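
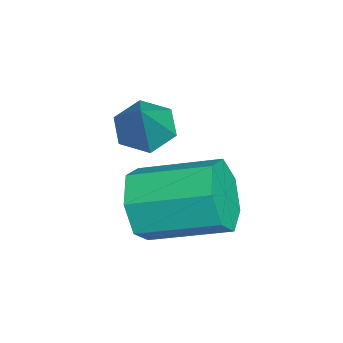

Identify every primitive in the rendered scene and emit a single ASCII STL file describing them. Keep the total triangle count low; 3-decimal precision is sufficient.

solid 
facet normal -0.155 -0.941 -0.300
outer loop
vertex -0.776 1.617 -1.404
vertex -1.278 1.409 -0.493
vertex -1.684 1.767 -1.405
endloop
endfacet
facet normal 0.050 0.297 -0.954
outer loop
vertex -0.776 1.617 -1.404
vertex -1.684 1.767 -1.405
vertex -0.441 3.639 -0.757
endloop
endfacet
facet normal 0.050 0.297 -0.954
outer loop
vertex -0.441 3.639 -0.757
vertex -1.684 1.767 -1.405
vertex -1.348 3.79 -0.758
endloop
endfacet
facet normal 0.156 0.941 0.301
outer loop
vertex -0.441 3.639 -0.757
vertex -1.348 3.79 -0.758
vertex -0.942 3.431 0.153
endloop
endfacet
facet normal -0.156 -0.941 -0.300
outer loop
vertex -1.684 1.767 -1.405
vertex -1.278 1.409 -0.493
vertex -2.285 1.648 -0.719
endloop
endfacet
facet normal -0.741 0.313 -0.595
outer loop
vertex -1.684 1.767 -1.405
vertex -2.285 1.648 -0.719
vertex -1.348 3.79 -0.758
endloop
endfacet
facet normal -0.740 0.313 -0.595
outer loop
vertex -1.348 3.79 -0.758
vertex -2.285 1.648 -0.719
vertex -1.95 3.671 -0.072
endloop
endfacet
facet normal 0.157 0.941 0.301
outer loop
vertex -1.348 3.79 -0.758
vertex -1.95 3.671 -0.072
vertex -0.942 3.431 0.153
endloop
endfacet
facet normal -0.156 -0.941 -0.301
outer loop
vertex -2.285 1.648 -0.719
vertex -1.278 1.409 -0.493
vertex -2.128 1.348 0.136
endloop
endfacet
facet normal -0.973 0.093 0.211
outer loop
vertex -2.285 1.648 -0.719
vertex -2.128 1.348 0.136
vertex -1.95 3.671 -0.072
endloop
endfacet
facet normal -0.973 0.093 0.211
outer loop
vertex -1.95 3.671 -0.072
vertex -2.128 1.348 0.136
vertex -1.793 3.371 0.783
endloop
endfacet
facet normal 0.157 0.941 0.301
outer loop
vertex -1.95 3.671 -0.072
vertex -1.793 3.371 0.783
vertex -0.942 3.431 0.153
endloop
endfacet
facet normal -0.156 -0.941 -0.302
outer loop
vertex -2.128 1.348 0.136
vertex -1.278 1.409 -0.493
vertex -1.331 1.094 0.517
endloop
endfacet
facet normal -0.473 -0.196 0.859
outer loop
vertex -2.128 1.348 0.136
vertex -1.331 1.094 0.517
vertex -1.793 3.371 0.783
endloop
endfacet
facet normal -0.473 -0.196 0.859
outer loop
vertex -1.793 3.371 0.783
vertex -1.331 1.094 0.517
vertex -0.995 3.117 1.164
endloop
endfacet
facet normal 0.156 0.941 0.300
outer loop
vertex -1.793 3.371 0.783
vertex -0.995 3.117 1.164
vertex -0.942 3.431 0.153
endloop
endfacet
facet normal -0.155 -0.941 -0.302
outer loop
vertex -1.331 1.094 0.517
vertex -1.278 1.409 -0.493
vertex -0.493 1.077 0.138
endloop
endfacet
facet normal 0.382 -0.338 0.860
outer loop
vertex -1.331 1.094 0.517
vertex -0.493 1.077 0.138
vertex -0.995 3.117 1.164
endloop
endfacet
facet normal 0.383 -0.338 0.860
outer loop
vertex -0.995 3.117 1.164
vertex -0.493 1.077 0.138
vertex -0.158 3.099 0.784
endloop
endfacet
facet normal 0.157 0.941 0.300
outer loop
vertex -0.995 3.117 1.164
vertex -0.158 3.099 0.784
vertex -0.942 3.431 0.153
endloop
endfacet
facet normal -0.156 -0.941 -0.300
outer loop
vertex -0.493 1.077 0.138
vertex -1.278 1.409 -0.493
vertex -0.246 1.309 -0.717
endloop
endfacet
facet normal 0.951 -0.226 0.213
outer loop
vertex -0.493 1.077 0.138
vertex -0.246 1.309 -0.717
vertex -0.158 3.099 0.784
endloop
endfacet
facet normal 0.951 -0.225 0.213
outer loop
vertex -0.158 3.099 0.784
vertex -0.246 1.309 -0.717
vertex 0.089 3.332 -0.071
endloop
endfacet
facet normal 0.156 0.941 0.301
outer loop
vertex -0.158 3.099 0.784
vertex 0.089 3.332 -0.071
vertex -0.942 3.431 0.153
endloop
endfacet
facet normal -0.156 -0.941 -0.301
outer loop
vertex -0.246 1.309 -0.717
vertex -1.278 1.409 -0.493
vertex -0.776 1.617 -1.404
endloop
endfacet
facet normal 0.803 0.057 -0.594
outer loop
vertex -0.246 1.309 -0.717
vertex -0.776 1.617 -1.404
vertex 0.089 3.332 -0.071
endloop
endfacet
facet normal 0.802 0.057 -0.594
outer loop
vertex 0.089 3.332 -0.071
vertex -0.776 1.617 -1.404
vertex -0.441 3.639 -0.757
endloop
endfacet
facet normal 0.156 0.941 0.301
outer loop
vertex 0.089 3.332 -0.071
vertex -0.441 3.639 -0.757
vertex -0.942 3.431 0.153
endloop
endfacet
facet normal -0.616 0.037 -0.787
outer loop
vertex -2.391 0.885 0.831
vertex -2.789 1.502 1.171
vertex -2.158 1.646 0.684
endloop
endfacet
facet normal 0.910 -0.328 -0.255
outer loop
vertex -2.391 0.885 0.831
vertex -2.158 1.646 0.684
vertex -1.711 1.438 2.549
endloop
endfacet
facet normal -0.616 0.038 -0.787
outer loop
vertex -2.158 1.646 0.684
vertex -2.789 1.502 1.171
vertex -2.556 2.264 1.025
endloop
endfacet
facet normal 0.801 0.586 -0.127
outer loop
vertex -2.158 1.646 0.684
vertex -2.556 2.264 1.025
vertex -1.711 1.438 2.549
endloop
endfacet
facet normal -0.616 0.038 -0.787
outer loop
vertex -2.556 2.264 1.025
vertex -2.789 1.502 1.171
vertex -3.187 2.12 1.512
endloop
endfacet
facet normal 0.120 0.899 0.421
outer loop
vertex -2.556 2.264 1.025
vertex -3.187 2.12 1.512
vertex -1.711 1.438 2.549
endloop
endfacet
facet normal -0.617 0.037 -0.786
outer loop
vertex -3.187 2.12 1.512
vertex -2.789 1.502 1.171
vertex -3.42 1.358 1.659
endloop
endfacet
facet normal -0.452 0.300 0.840
outer loop
vertex -3.187 2.12 1.512
vertex -3.42 1.358 1.659
vertex -1.711 1.438 2.549
endloop
endfacet
facet normal -0.617 0.037 -0.786
outer loop
vertex -3.42 1.358 1.659
vertex -2.789 1.502 1.171
vertex -3.022 0.74 1.318
endloop
endfacet
facet normal -0.342 -0.613 0.712
outer loop
vertex -3.42 1.358 1.659
vertex -3.022 0.74 1.318
vertex -1.711 1.438 2.549
endloop
endfacet
facet normal -0.616 0.036 -0.787
outer loop
vertex -3.022 0.74 1.318
vertex -2.789 1.502 1.171
vertex -2.391 0.885 0.831
endloop
endfacet
facet normal 0.339 -0.926 0.164
outer loop
vertex -3.022 0.74 1.318
vertex -2.391 0.885 0.831
vertex -1.711 1.438 2.549
endloop
endfacet

endsolid


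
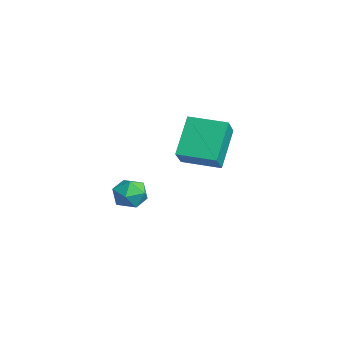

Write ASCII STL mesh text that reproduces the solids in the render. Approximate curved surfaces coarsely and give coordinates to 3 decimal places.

solid 
facet normal -0.326 0.262 0.908
outer loop
vertex -1.814 1.637 -0.102
vertex -2.15 1.056 -0.055
vertex -1.514 1.096 0.162
endloop
endfacet
facet normal 0.312 0.551 0.774
outer loop
vertex -1.814 1.637 -0.102
vertex -1.514 1.096 0.162
vertex -1.175 1.496 -0.259
endloop
endfacet
facet normal 0.255 0.949 0.186
outer loop
vertex -1.814 1.637 -0.102
vertex -1.175 1.496 -0.259
vertex -1.601 1.704 -0.736
endloop
endfacet
facet normal -0.419 0.907 -0.045
outer loop
vertex -1.814 1.637 -0.102
vertex -1.601 1.704 -0.736
vertex -2.204 1.432 -0.61
endloop
endfacet
facet normal -0.778 0.482 0.403
outer loop
vertex -1.814 1.637 -0.102
vertex -2.204 1.432 -0.61
vertex -2.15 1.056 -0.055
endloop
endfacet
facet normal 0.770 0.019 0.638
outer loop
vertex -1.175 1.496 -0.259
vertex -1.514 1.096 0.162
vertex -1.116 0.828 -0.31
endloop
endfacet
facet normal -0.263 -0.448 0.855
outer loop
vertex -1.514 1.096 0.162
vertex -2.15 1.056 -0.055
vertex -1.719 0.556 -0.184
endloop
endfacet
facet normal -0.995 -0.091 0.035
outer loop
vertex -2.15 1.056 -0.055
vertex -2.204 1.432 -0.61
vertex -2.145 0.764 -0.661
endloop
endfacet
facet normal -0.413 0.597 -0.687
outer loop
vertex -2.204 1.432 -0.61
vertex -1.601 1.704 -0.736
vertex -1.806 1.164 -1.082
endloop
endfacet
facet normal 0.677 0.665 -0.315
outer loop
vertex -1.601 1.704 -0.736
vertex -1.175 1.496 -0.259
vertex -1.17 1.204 -0.865
endloop
endfacet
facet normal 0.419 -0.907 0.045
outer loop
vertex -1.506 0.623 -0.818
vertex -1.116 0.828 -0.31
vertex -1.719 0.556 -0.184
endloop
endfacet
facet normal -0.255 -0.949 -0.186
outer loop
vertex -1.506 0.623 -0.818
vertex -1.719 0.556 -0.184
vertex -2.145 0.764 -0.661
endloop
endfacet
facet normal -0.312 -0.551 -0.774
outer loop
vertex -1.506 0.623 -0.818
vertex -2.145 0.764 -0.661
vertex -1.806 1.164 -1.082
endloop
endfacet
facet normal 0.326 -0.262 -0.908
outer loop
vertex -1.506 0.623 -0.818
vertex -1.806 1.164 -1.082
vertex -1.17 1.204 -0.865
endloop
endfacet
facet normal 0.778 -0.482 -0.403
outer loop
vertex -1.506 0.623 -0.818
vertex -1.17 1.204 -0.865
vertex -1.116 0.828 -0.31
endloop
endfacet
facet normal 0.413 -0.597 0.687
outer loop
vertex -1.719 0.556 -0.184
vertex -1.116 0.828 -0.31
vertex -1.514 1.096 0.162
endloop
endfacet
facet normal -0.677 -0.665 0.315
outer loop
vertex -2.145 0.764 -0.661
vertex -1.719 0.556 -0.184
vertex -2.15 1.056 -0.055
endloop
endfacet
facet normal -0.770 -0.019 -0.638
outer loop
vertex -1.806 1.164 -1.082
vertex -2.145 0.764 -0.661
vertex -2.204 1.432 -0.61
endloop
endfacet
facet normal 0.263 0.448 -0.855
outer loop
vertex -1.17 1.204 -0.865
vertex -1.806 1.164 -1.082
vertex -1.601 1.704 -0.736
endloop
endfacet
facet normal 0.995 0.091 -0.035
outer loop
vertex -1.116 0.828 -0.31
vertex -1.17 1.204 -0.865
vertex -1.175 1.496 -0.259
endloop
endfacet
facet normal -0.520 0.408 0.751
outer loop
vertex 1.304 2.158 4.187
vertex 2.01 3.244 4.086
vertex 0.599 2.551 3.485
endloop
endfacet
facet normal -0.543 -0.836 0.077
outer loop
vertex 1.41 1.916 2.314
vertex 1.304 2.158 4.187
vertex 0.599 2.551 3.485
endloop
endfacet
facet normal -0.520 0.407 0.751
outer loop
vertex 0.599 2.551 3.485
vertex 2.01 3.244 4.086
vertex 1.305 3.638 3.384
endloop
endfacet
facet normal -0.659 0.367 -0.656
outer loop
vertex 1.305 3.638 3.384
vertex 1.41 1.916 2.314
vertex 0.599 2.551 3.485
endloop
endfacet
facet normal 0.659 -0.368 0.656
outer loop
vertex 1.304 2.158 4.187
vertex 2.821 2.609 2.915
vertex 2.01 3.244 4.086
endloop
endfacet
facet normal -0.544 -0.836 0.077
outer loop
vertex 2.115 1.522 3.016
vertex 1.304 2.158 4.187
vertex 1.41 1.916 2.314
endloop
endfacet
facet normal 0.659 -0.367 0.656
outer loop
vertex 2.115 1.522 3.016
vertex 2.821 2.609 2.915
vertex 1.304 2.158 4.187
endloop
endfacet
facet normal 0.544 0.836 -0.077
outer loop
vertex 2.01 3.244 4.086
vertex 2.821 2.609 2.915
vertex 1.305 3.638 3.384
endloop
endfacet
facet normal -0.659 0.367 -0.656
outer loop
vertex 2.116 3.002 2.213
vertex 1.41 1.916 2.314
vertex 1.305 3.638 3.384
endloop
endfacet
facet normal 0.543 0.836 -0.078
outer loop
vertex 1.305 3.638 3.384
vertex 2.821 2.609 2.915
vertex 2.116 3.002 2.213
endloop
endfacet
facet normal 0.520 -0.408 -0.751
outer loop
vertex 2.116 3.002 2.213
vertex 2.115 1.522 3.016
vertex 1.41 1.916 2.314
endloop
endfacet
facet normal 0.520 -0.408 -0.751
outer loop
vertex 2.821 2.609 2.915
vertex 2.115 1.522 3.016
vertex 2.116 3.002 2.213
endloop
endfacet

endsolid


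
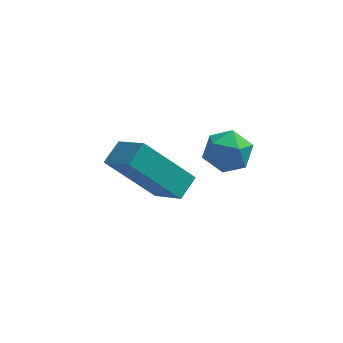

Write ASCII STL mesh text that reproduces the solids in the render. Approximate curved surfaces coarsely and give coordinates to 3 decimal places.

solid 
facet normal -0.571 0.594 -0.566
outer loop
vertex 0.322 4.094 -0.803
vertex 1.848 4.091 -2.345
vertex -0.051 3.386 -1.17
endloop
endfacet
facet normal -0.703 0.002 0.711
outer loop
vertex 0.812 2.489 -0.315
vertex 0.322 4.094 -0.803
vertex -0.051 3.386 -1.17
endloop
endfacet
facet normal -0.571 0.594 -0.567
outer loop
vertex -0.051 3.386 -1.17
vertex 1.848 4.091 -2.345
vertex 1.476 3.383 -2.712
endloop
endfacet
facet normal -0.423 -0.804 -0.417
outer loop
vertex 1.476 3.383 -2.712
vertex 0.812 2.489 -0.315
vertex -0.051 3.386 -1.17
endloop
endfacet
facet normal 0.423 0.804 0.417
outer loop
vertex 0.322 4.094 -0.803
vertex 2.711 3.194 -1.49
vertex 1.848 4.091 -2.345
endloop
endfacet
facet normal -0.704 0.001 0.711
outer loop
vertex 1.184 3.197 0.052
vertex 0.322 4.094 -0.803
vertex 0.812 2.489 -0.315
endloop
endfacet
facet normal 0.423 0.804 0.417
outer loop
vertex 1.184 3.197 0.052
vertex 2.711 3.194 -1.49
vertex 0.322 4.094 -0.803
endloop
endfacet
facet normal 0.703 -0.001 -0.711
outer loop
vertex 1.848 4.091 -2.345
vertex 2.711 3.194 -1.49
vertex 1.476 3.383 -2.712
endloop
endfacet
facet normal -0.423 -0.804 -0.417
outer loop
vertex 2.338 2.486 -1.857
vertex 0.812 2.489 -0.315
vertex 1.476 3.383 -2.712
endloop
endfacet
facet normal 0.703 -0.002 -0.711
outer loop
vertex 1.476 3.383 -2.712
vertex 2.711 3.194 -1.49
vertex 2.338 2.486 -1.857
endloop
endfacet
facet normal 0.571 -0.594 0.567
outer loop
vertex 2.338 2.486 -1.857
vertex 1.184 3.197 0.052
vertex 0.812 2.489 -0.315
endloop
endfacet
facet normal 0.571 -0.594 0.566
outer loop
vertex 2.711 3.194 -1.49
vertex 1.184 3.197 0.052
vertex 2.338 2.486 -1.857
endloop
endfacet
facet normal -0.932 0.020 0.362
outer loop
vertex 3.023 1.359 1.337
vertex 3.307 1.31 2.071
vertex 3.193 2.016 1.739
endloop
endfacet
facet normal -0.889 0.383 -0.251
outer loop
vertex 3.023 1.359 1.337
vertex 3.193 2.016 1.739
vertex 3.384 1.96 0.976
endloop
endfacet
facet normal -0.652 -0.062 -0.756
outer loop
vertex 3.023 1.359 1.337
vertex 3.384 1.96 0.976
vertex 3.617 1.22 0.836
endloop
endfacet
facet normal -0.548 -0.701 -0.455
outer loop
vertex 3.023 1.359 1.337
vertex 3.617 1.22 0.836
vertex 3.569 0.818 1.513
endloop
endfacet
facet normal -0.721 -0.651 0.236
outer loop
vertex 3.023 1.359 1.337
vertex 3.569 0.818 1.513
vertex 3.307 1.31 2.071
endloop
endfacet
facet normal -0.403 0.900 -0.167
outer loop
vertex 3.384 1.96 0.976
vertex 3.193 2.016 1.739
vertex 3.891 2.282 1.487
endloop
endfacet
facet normal -0.474 0.311 0.824
outer loop
vertex 3.193 2.016 1.739
vertex 3.307 1.31 2.071
vertex 3.843 1.88 2.164
endloop
endfacet
facet normal -0.133 -0.774 0.620
outer loop
vertex 3.307 1.31 2.071
vertex 3.569 0.818 1.513
vertex 4.076 1.14 2.024
endloop
endfacet
facet normal 0.146 -0.855 -0.497
outer loop
vertex 3.569 0.818 1.513
vertex 3.617 1.22 0.836
vertex 4.267 1.084 1.261
endloop
endfacet
facet normal -0.020 0.180 -0.984
outer loop
vertex 3.617 1.22 0.836
vertex 3.384 1.96 0.976
vertex 4.153 1.79 0.929
endloop
endfacet
facet normal 0.548 0.701 0.455
outer loop
vertex 4.437 1.741 1.663
vertex 3.891 2.282 1.487
vertex 3.843 1.88 2.164
endloop
endfacet
facet normal 0.652 0.062 0.756
outer loop
vertex 4.437 1.741 1.663
vertex 3.843 1.88 2.164
vertex 4.076 1.14 2.024
endloop
endfacet
facet normal 0.889 -0.383 0.251
outer loop
vertex 4.437 1.741 1.663
vertex 4.076 1.14 2.024
vertex 4.267 1.084 1.261
endloop
endfacet
facet normal 0.932 -0.020 -0.362
outer loop
vertex 4.437 1.741 1.663
vertex 4.267 1.084 1.261
vertex 4.153 1.79 0.929
endloop
endfacet
facet normal 0.721 0.651 -0.236
outer loop
vertex 4.437 1.741 1.663
vertex 4.153 1.79 0.929
vertex 3.891 2.282 1.487
endloop
endfacet
facet normal -0.146 0.855 0.497
outer loop
vertex 3.843 1.88 2.164
vertex 3.891 2.282 1.487
vertex 3.193 2.016 1.739
endloop
endfacet
facet normal 0.020 -0.180 0.984
outer loop
vertex 4.076 1.14 2.024
vertex 3.843 1.88 2.164
vertex 3.307 1.31 2.071
endloop
endfacet
facet normal 0.403 -0.900 0.167
outer loop
vertex 4.267 1.084 1.261
vertex 4.076 1.14 2.024
vertex 3.569 0.818 1.513
endloop
endfacet
facet normal 0.474 -0.311 -0.824
outer loop
vertex 4.153 1.79 0.929
vertex 4.267 1.084 1.261
vertex 3.617 1.22 0.836
endloop
endfacet
facet normal 0.133 0.774 -0.620
outer loop
vertex 3.891 2.282 1.487
vertex 4.153 1.79 0.929
vertex 3.384 1.96 0.976
endloop
endfacet

endsolid


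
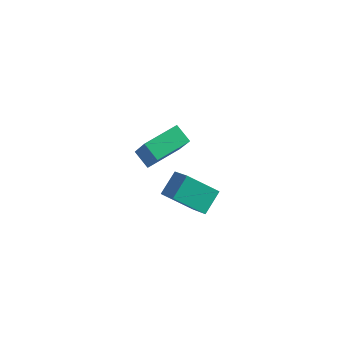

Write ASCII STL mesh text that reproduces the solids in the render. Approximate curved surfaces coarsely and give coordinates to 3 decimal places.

solid 
facet normal -0.600 0.513 -0.614
outer loop
vertex 2.462 -4.215 0.882
vertex 2.641 -3.178 1.574
vertex 3.785 -3.807 -0.07
endloop
endfacet
facet normal -0.141 -0.823 -0.549
outer loop
vertex 4.739 -4.622 0.906
vertex 2.462 -4.215 0.882
vertex 3.785 -3.807 -0.07
endloop
endfacet
facet normal -0.601 0.512 -0.614
outer loop
vertex 3.785 -3.807 -0.07
vertex 2.641 -3.178 1.574
vertex 3.963 -2.769 0.622
endloop
endfacet
facet normal 0.787 0.243 -0.567
outer loop
vertex 3.963 -2.769 0.622
vertex 4.739 -4.622 0.906
vertex 3.785 -3.807 -0.07
endloop
endfacet
facet normal -0.787 -0.242 0.567
outer loop
vertex 2.462 -4.215 0.882
vertex 3.595 -3.993 2.55
vertex 2.641 -3.178 1.574
endloop
endfacet
facet normal -0.141 -0.823 -0.550
outer loop
vertex 3.417 -5.031 1.858
vertex 2.462 -4.215 0.882
vertex 4.739 -4.622 0.906
endloop
endfacet
facet normal -0.787 -0.243 0.567
outer loop
vertex 3.417 -5.031 1.858
vertex 3.595 -3.993 2.55
vertex 2.462 -4.215 0.882
endloop
endfacet
facet normal 0.141 0.823 0.550
outer loop
vertex 2.641 -3.178 1.574
vertex 3.595 -3.993 2.55
vertex 3.963 -2.769 0.622
endloop
endfacet
facet normal 0.787 0.243 -0.567
outer loop
vertex 4.918 -3.585 1.598
vertex 4.739 -4.622 0.906
vertex 3.963 -2.769 0.622
endloop
endfacet
facet normal 0.142 0.823 0.550
outer loop
vertex 3.963 -2.769 0.622
vertex 3.595 -3.993 2.55
vertex 4.918 -3.585 1.598
endloop
endfacet
facet normal 0.600 -0.513 0.613
outer loop
vertex 4.918 -3.585 1.598
vertex 3.417 -5.031 1.858
vertex 4.739 -4.622 0.906
endloop
endfacet
facet normal 0.600 -0.512 0.614
outer loop
vertex 3.595 -3.993 2.55
vertex 3.417 -5.031 1.858
vertex 4.918 -3.585 1.598
endloop
endfacet
facet normal -0.409 0.363 -0.837
outer loop
vertex -1.277 0.807 -2.74
vertex -0.401 2.436 -2.461
vertex -0.454 0.46 -3.292
endloop
endfacet
facet normal -0.468 -0.871 -0.150
outer loop
vertex 0.441 -0.336 -1.459
vertex -1.277 0.807 -2.74
vertex -0.454 0.46 -3.292
endloop
endfacet
facet normal -0.409 0.363 -0.837
outer loop
vertex -0.454 0.46 -3.292
vertex -0.401 2.436 -2.461
vertex 0.421 2.088 -3.014
endloop
endfacet
facet normal 0.783 -0.331 -0.526
outer loop
vertex 0.421 2.088 -3.014
vertex 0.441 -0.336 -1.459
vertex -0.454 0.46 -3.292
endloop
endfacet
facet normal -0.783 0.331 0.526
outer loop
vertex -1.277 0.807 -2.74
vertex 0.494 1.64 -0.628
vertex -0.401 2.436 -2.461
endloop
endfacet
facet normal -0.469 -0.871 -0.149
outer loop
vertex -0.381 0.012 -0.906
vertex -1.277 0.807 -2.74
vertex 0.441 -0.336 -1.459
endloop
endfacet
facet normal -0.783 0.331 0.526
outer loop
vertex -0.381 0.012 -0.906
vertex 0.494 1.64 -0.628
vertex -1.277 0.807 -2.74
endloop
endfacet
facet normal 0.469 0.871 0.149
outer loop
vertex -0.401 2.436 -2.461
vertex 0.494 1.64 -0.628
vertex 0.421 2.088 -3.014
endloop
endfacet
facet normal 0.783 -0.331 -0.526
outer loop
vertex 1.317 1.293 -1.18
vertex 0.441 -0.336 -1.459
vertex 0.421 2.088 -3.014
endloop
endfacet
facet normal 0.467 0.871 0.149
outer loop
vertex 0.421 2.088 -3.014
vertex 0.494 1.64 -0.628
vertex 1.317 1.293 -1.18
endloop
endfacet
facet normal 0.409 -0.363 0.837
outer loop
vertex 1.317 1.293 -1.18
vertex -0.381 0.012 -0.906
vertex 0.441 -0.336 -1.459
endloop
endfacet
facet normal 0.409 -0.363 0.837
outer loop
vertex 0.494 1.64 -0.628
vertex -0.381 0.012 -0.906
vertex 1.317 1.293 -1.18
endloop
endfacet

endsolid


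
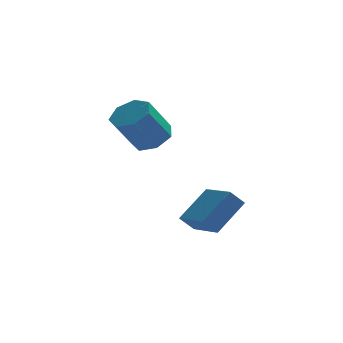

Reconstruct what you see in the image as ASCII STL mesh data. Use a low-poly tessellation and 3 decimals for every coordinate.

solid 
facet normal 0.508 0.306 -0.805
outer loop
vertex 1.255 0.663 2.17
vertex 0.535 0.557 1.675
vertex 0.799 1.273 2.114
endloop
endfacet
facet normal 0.621 0.518 0.588
outer loop
vertex 1.255 0.663 2.17
vertex 0.799 1.273 2.114
vertex 0.365 0.129 3.579
endloop
endfacet
facet normal 0.621 0.518 0.588
outer loop
vertex 0.365 0.129 3.579
vertex 0.799 1.273 2.114
vertex -0.091 0.739 3.523
endloop
endfacet
facet normal -0.508 -0.306 0.806
outer loop
vertex 0.365 0.129 3.579
vertex -0.091 0.739 3.523
vertex -0.355 0.023 3.085
endloop
endfacet
facet normal 0.509 0.306 -0.805
outer loop
vertex 0.799 1.273 2.114
vertex 0.535 0.557 1.675
vertex 0.144 1.344 1.727
endloop
endfacet
facet normal -0.080 0.948 0.309
outer loop
vertex 0.799 1.273 2.114
vertex 0.144 1.344 1.727
vertex -0.091 0.739 3.523
endloop
endfacet
facet normal -0.080 0.948 0.309
outer loop
vertex -0.091 0.739 3.523
vertex 0.144 1.344 1.727
vertex -0.745 0.81 3.136
endloop
endfacet
facet normal -0.509 -0.305 0.805
outer loop
vertex -0.091 0.739 3.523
vertex -0.745 0.81 3.136
vertex -0.355 0.023 3.085
endloop
endfacet
facet normal 0.508 0.306 -0.805
outer loop
vertex 0.144 1.344 1.727
vertex 0.535 0.557 1.675
vertex -0.216 0.822 1.302
endloop
endfacet
facet normal -0.721 0.663 -0.204
outer loop
vertex 0.144 1.344 1.727
vertex -0.216 0.822 1.302
vertex -0.745 0.81 3.136
endloop
endfacet
facet normal -0.720 0.663 -0.203
outer loop
vertex -0.745 0.81 3.136
vertex -0.216 0.822 1.302
vertex -1.106 0.288 2.711
endloop
endfacet
facet normal -0.508 -0.304 0.806
outer loop
vertex -0.745 0.81 3.136
vertex -1.106 0.288 2.711
vertex -0.355 0.023 3.085
endloop
endfacet
facet normal 0.508 0.305 -0.806
outer loop
vertex -0.216 0.822 1.302
vertex 0.535 0.557 1.675
vertex -0.011 0.101 1.158
endloop
endfacet
facet normal -0.818 -0.120 -0.562
outer loop
vertex -0.216 0.822 1.302
vertex -0.011 0.101 1.158
vertex -1.106 0.288 2.711
endloop
endfacet
facet normal -0.818 -0.120 -0.562
outer loop
vertex -1.106 0.288 2.711
vertex -0.011 0.101 1.158
vertex -0.901 -0.433 2.567
endloop
endfacet
facet normal -0.509 -0.305 0.805
outer loop
vertex -1.106 0.288 2.711
vertex -0.901 -0.433 2.567
vertex -0.355 0.023 3.085
endloop
endfacet
facet normal 0.508 0.304 -0.805
outer loop
vertex -0.011 0.101 1.158
vertex 0.535 0.557 1.675
vertex 0.605 -0.277 1.404
endloop
endfacet
facet normal -0.300 -0.814 -0.498
outer loop
vertex -0.011 0.101 1.158
vertex 0.605 -0.277 1.404
vertex -0.901 -0.433 2.567
endloop
endfacet
facet normal -0.300 -0.814 -0.498
outer loop
vertex -0.901 -0.433 2.567
vertex 0.605 -0.277 1.404
vertex -0.285 -0.811 2.813
endloop
endfacet
facet normal -0.509 -0.305 0.805
outer loop
vertex -0.901 -0.433 2.567
vertex -0.285 -0.811 2.813
vertex -0.355 0.023 3.085
endloop
endfacet
facet normal 0.509 0.304 -0.805
outer loop
vertex 0.605 -0.277 1.404
vertex 0.535 0.557 1.675
vertex 1.168 -0.027 1.854
endloop
endfacet
facet normal 0.444 -0.894 -0.059
outer loop
vertex 0.605 -0.277 1.404
vertex 1.168 -0.027 1.854
vertex -0.285 -0.811 2.813
endloop
endfacet
facet normal 0.444 -0.894 -0.059
outer loop
vertex -0.285 -0.811 2.813
vertex 1.168 -0.027 1.854
vertex 0.279 -0.561 3.263
endloop
endfacet
facet normal -0.508 -0.305 0.806
outer loop
vertex -0.285 -0.811 2.813
vertex 0.279 -0.561 3.263
vertex -0.355 0.023 3.085
endloop
endfacet
facet normal 0.509 0.305 -0.805
outer loop
vertex 1.168 -0.027 1.854
vertex 0.535 0.557 1.675
vertex 1.255 0.663 2.17
endloop
endfacet
facet normal 0.854 -0.302 0.424
outer loop
vertex 1.168 -0.027 1.854
vertex 1.255 0.663 2.17
vertex 0.279 -0.561 3.263
endloop
endfacet
facet normal 0.854 -0.301 0.425
outer loop
vertex 0.279 -0.561 3.263
vertex 1.255 0.663 2.17
vertex 0.365 0.129 3.579
endloop
endfacet
facet normal -0.508 -0.306 0.806
outer loop
vertex 0.279 -0.561 3.263
vertex 0.365 0.129 3.579
vertex -0.355 0.023 3.085
endloop
endfacet
facet normal -0.634 -0.432 -0.641
outer loop
vertex 1.966 -2.479 -1.568
vertex 1.331 -0.963 -1.961
vertex 2.527 -2.401 -2.175
endloop
endfacet
facet normal 0.376 -0.897 0.232
outer loop
vertex 3.649 -1.637 -1.039
vertex 1.966 -2.479 -1.568
vertex 2.527 -2.401 -2.175
endloop
endfacet
facet normal -0.634 -0.432 -0.641
outer loop
vertex 2.527 -2.401 -2.175
vertex 1.331 -0.963 -1.961
vertex 1.892 -0.885 -2.568
endloop
endfacet
facet normal 0.676 0.094 -0.731
outer loop
vertex 1.892 -0.885 -2.568
vertex 3.649 -1.637 -1.039
vertex 2.527 -2.401 -2.175
endloop
endfacet
facet normal -0.676 -0.094 0.731
outer loop
vertex 1.966 -2.479 -1.568
vertex 2.453 -0.199 -0.825
vertex 1.331 -0.963 -1.961
endloop
endfacet
facet normal 0.376 -0.897 0.232
outer loop
vertex 3.088 -1.715 -0.432
vertex 1.966 -2.479 -1.568
vertex 3.649 -1.637 -1.039
endloop
endfacet
facet normal -0.676 -0.094 0.731
outer loop
vertex 3.088 -1.715 -0.432
vertex 2.453 -0.199 -0.825
vertex 1.966 -2.479 -1.568
endloop
endfacet
facet normal -0.376 0.897 -0.232
outer loop
vertex 1.331 -0.963 -1.961
vertex 2.453 -0.199 -0.825
vertex 1.892 -0.885 -2.568
endloop
endfacet
facet normal 0.676 0.094 -0.731
outer loop
vertex 3.014 -0.121 -1.432
vertex 3.649 -1.637 -1.039
vertex 1.892 -0.885 -2.568
endloop
endfacet
facet normal -0.376 0.897 -0.232
outer loop
vertex 1.892 -0.885 -2.568
vertex 2.453 -0.199 -0.825
vertex 3.014 -0.121 -1.432
endloop
endfacet
facet normal 0.634 0.432 0.641
outer loop
vertex 3.014 -0.121 -1.432
vertex 3.088 -1.715 -0.432
vertex 3.649 -1.637 -1.039
endloop
endfacet
facet normal 0.634 0.432 0.641
outer loop
vertex 2.453 -0.199 -0.825
vertex 3.088 -1.715 -0.432
vertex 3.014 -0.121 -1.432
endloop
endfacet

endsolid


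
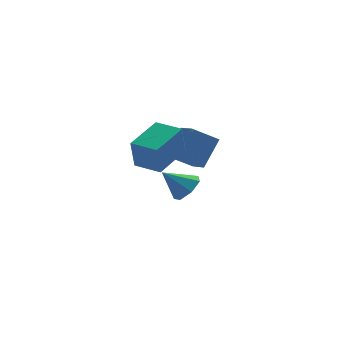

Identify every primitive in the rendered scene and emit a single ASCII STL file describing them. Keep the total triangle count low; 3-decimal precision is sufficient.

solid 
facet normal 0.736 0.042 -0.675
outer loop
vertex 1.959 2.949 -2.321
vertex 1.433 2.494 -2.923
vertex 1.501 3.402 -2.792
endloop
endfacet
facet normal -0.019 0.711 0.702
outer loop
vertex 1.959 2.949 -2.321
vertex 1.501 3.402 -2.792
vertex 0.247 2.426 -1.837
endloop
endfacet
facet normal 0.737 0.042 -0.675
outer loop
vertex 1.501 3.402 -2.792
vertex 1.433 2.494 -2.923
vertex 0.992 3.171 -3.362
endloop
endfacet
facet normal -0.538 0.831 0.143
outer loop
vertex 1.501 3.402 -2.792
vertex 0.992 3.171 -3.362
vertex 0.247 2.426 -1.837
endloop
endfacet
facet normal 0.737 0.043 -0.675
outer loop
vertex 0.992 3.171 -3.362
vertex 1.433 2.494 -2.923
vertex 0.815 2.431 -3.602
endloop
endfacet
facet normal -0.905 0.311 -0.290
outer loop
vertex 0.992 3.171 -3.362
vertex 0.815 2.431 -3.602
vertex 0.247 2.426 -1.837
endloop
endfacet
facet normal 0.737 0.041 -0.675
outer loop
vertex 0.815 2.431 -3.602
vertex 1.433 2.494 -2.923
vertex 1.103 1.737 -3.33
endloop
endfacet
facet normal -0.846 -0.458 -0.273
outer loop
vertex 0.815 2.431 -3.602
vertex 1.103 1.737 -3.33
vertex 0.247 2.426 -1.837
endloop
endfacet
facet normal 0.736 0.042 -0.675
outer loop
vertex 1.103 1.737 -3.33
vertex 1.433 2.494 -2.923
vertex 1.64 1.614 -2.752
endloop
endfacet
facet normal -0.403 -0.897 0.183
outer loop
vertex 1.103 1.737 -3.33
vertex 1.64 1.614 -2.752
vertex 0.247 2.426 -1.837
endloop
endfacet
facet normal 0.736 0.042 -0.675
outer loop
vertex 1.64 1.614 -2.752
vertex 1.433 2.494 -2.923
vertex 2.021 2.153 -2.303
endloop
endfacet
facet normal 0.089 -0.674 0.733
outer loop
vertex 1.64 1.614 -2.752
vertex 2.021 2.153 -2.303
vertex 0.247 2.426 -1.837
endloop
endfacet
facet normal 0.736 0.042 -0.675
outer loop
vertex 2.021 2.153 -2.303
vertex 1.433 2.494 -2.923
vertex 1.959 2.949 -2.321
endloop
endfacet
facet normal 0.260 0.042 0.965
outer loop
vertex 2.021 2.153 -2.303
vertex 1.959 2.949 -2.321
vertex 0.247 2.426 -1.837
endloop
endfacet
facet normal -0.842 0.536 0.067
outer loop
vertex -1.066 -3.485 2.683
vertex 0.022 -1.85 3.268
vertex -0.906 -3.042 1.143
endloop
endfacet
facet normal -0.531 -0.798 -0.285
outer loop
vertex 0.238 -3.77 1.052
vertex -1.066 -3.485 2.683
vertex -0.906 -3.042 1.143
endloop
endfacet
facet normal -0.842 0.536 0.067
outer loop
vertex -0.906 -3.042 1.143
vertex 0.022 -1.85 3.268
vertex 0.182 -1.406 1.728
endloop
endfacet
facet normal 0.099 0.276 -0.956
outer loop
vertex 0.182 -1.406 1.728
vertex 0.238 -3.77 1.052
vertex -0.906 -3.042 1.143
endloop
endfacet
facet normal -0.099 -0.276 0.956
outer loop
vertex -1.066 -3.485 2.683
vertex 1.166 -2.578 3.177
vertex 0.022 -1.85 3.268
endloop
endfacet
facet normal -0.531 -0.798 -0.285
outer loop
vertex 0.078 -4.214 2.592
vertex -1.066 -3.485 2.683
vertex 0.238 -3.77 1.052
endloop
endfacet
facet normal -0.100 -0.276 0.956
outer loop
vertex 0.078 -4.214 2.592
vertex 1.166 -2.578 3.177
vertex -1.066 -3.485 2.683
endloop
endfacet
facet normal 0.531 0.798 0.285
outer loop
vertex 0.022 -1.85 3.268
vertex 1.166 -2.578 3.177
vertex 0.182 -1.406 1.728
endloop
endfacet
facet normal 0.100 0.276 -0.956
outer loop
vertex 1.326 -2.135 1.637
vertex 0.238 -3.77 1.052
vertex 0.182 -1.406 1.728
endloop
endfacet
facet normal 0.531 0.798 0.285
outer loop
vertex 0.182 -1.406 1.728
vertex 1.166 -2.578 3.177
vertex 1.326 -2.135 1.637
endloop
endfacet
facet normal 0.842 -0.536 -0.067
outer loop
vertex 1.326 -2.135 1.637
vertex 0.078 -4.214 2.592
vertex 0.238 -3.77 1.052
endloop
endfacet
facet normal 0.842 -0.536 -0.067
outer loop
vertex 1.166 -2.578 3.177
vertex 0.078 -4.214 2.592
vertex 1.326 -2.135 1.637
endloop
endfacet
facet normal -0.825 -0.185 0.534
outer loop
vertex 1.623 0.216 2.001
vertex 1.128 1.269 1.601
vertex 0.909 -0.653 0.595
endloop
endfacet
facet normal 0.402 -0.856 0.325
outer loop
vertex 2.172 -0.369 -0.221
vertex 1.623 0.216 2.001
vertex 0.909 -0.653 0.595
endloop
endfacet
facet normal -0.825 -0.185 0.534
outer loop
vertex 0.909 -0.653 0.595
vertex 1.128 1.269 1.601
vertex 0.414 0.4 0.196
endloop
endfacet
facet normal -0.396 -0.482 -0.781
outer loop
vertex 0.414 0.4 0.196
vertex 2.172 -0.369 -0.221
vertex 0.909 -0.653 0.595
endloop
endfacet
facet normal 0.396 0.483 0.781
outer loop
vertex 1.623 0.216 2.001
vertex 2.391 1.553 0.785
vertex 1.128 1.269 1.601
endloop
endfacet
facet normal 0.403 -0.856 0.325
outer loop
vertex 2.886 0.5 1.184
vertex 1.623 0.216 2.001
vertex 2.172 -0.369 -0.221
endloop
endfacet
facet normal 0.397 0.482 0.781
outer loop
vertex 2.886 0.5 1.184
vertex 2.391 1.553 0.785
vertex 1.623 0.216 2.001
endloop
endfacet
facet normal -0.402 0.856 -0.325
outer loop
vertex 1.128 1.269 1.601
vertex 2.391 1.553 0.785
vertex 0.414 0.4 0.196
endloop
endfacet
facet normal -0.396 -0.483 -0.781
outer loop
vertex 1.677 0.684 -0.621
vertex 2.172 -0.369 -0.221
vertex 0.414 0.4 0.196
endloop
endfacet
facet normal -0.402 0.856 -0.325
outer loop
vertex 0.414 0.4 0.196
vertex 2.391 1.553 0.785
vertex 1.677 0.684 -0.621
endloop
endfacet
facet normal 0.825 0.185 -0.534
outer loop
vertex 1.677 0.684 -0.621
vertex 2.886 0.5 1.184
vertex 2.172 -0.369 -0.221
endloop
endfacet
facet normal 0.825 0.186 -0.534
outer loop
vertex 2.391 1.553 0.785
vertex 2.886 0.5 1.184
vertex 1.677 0.684 -0.621
endloop
endfacet

endsolid


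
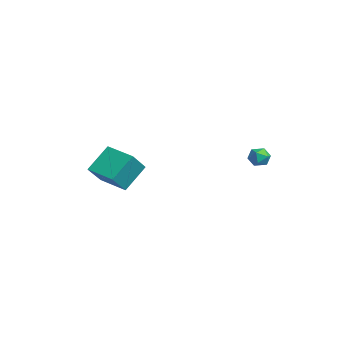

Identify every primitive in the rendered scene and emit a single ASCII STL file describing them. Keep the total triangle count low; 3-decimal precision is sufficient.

solid 
facet normal -0.919 -0.251 0.303
outer loop
vertex 0.135 4.183 2.044
vertex 0.166 3.655 1.7
vertex 0.364 3.653 2.299
endloop
endfacet
facet normal -0.583 0.134 0.801
outer loop
vertex 0.135 4.183 2.044
vertex 0.364 3.653 2.299
vertex 0.647 4.205 2.413
endloop
endfacet
facet normal -0.401 0.760 0.512
outer loop
vertex 0.135 4.183 2.044
vertex 0.647 4.205 2.413
vertex 0.624 4.549 1.884
endloop
endfacet
facet normal -0.625 0.763 -0.166
outer loop
vertex 0.135 4.183 2.044
vertex 0.624 4.549 1.884
vertex 0.326 4.209 1.444
endloop
endfacet
facet normal -0.946 0.137 -0.295
outer loop
vertex 0.135 4.183 2.044
vertex 0.326 4.209 1.444
vertex 0.166 3.655 1.7
endloop
endfacet
facet normal 0.017 -0.211 0.977
outer loop
vertex 0.647 4.205 2.413
vertex 0.364 3.653 2.299
vertex 0.994 3.691 2.296
endloop
endfacet
facet normal -0.528 -0.832 0.172
outer loop
vertex 0.364 3.653 2.299
vertex 0.166 3.655 1.7
vertex 0.696 3.351 1.856
endloop
endfacet
facet normal -0.570 -0.203 -0.796
outer loop
vertex 0.166 3.655 1.7
vertex 0.326 4.209 1.444
vertex 0.673 3.695 1.327
endloop
endfacet
facet normal -0.051 0.807 -0.589
outer loop
vertex 0.326 4.209 1.444
vertex 0.624 4.549 1.884
vertex 0.956 4.247 1.441
endloop
endfacet
facet normal 0.311 0.803 0.509
outer loop
vertex 0.624 4.549 1.884
vertex 0.647 4.205 2.413
vertex 1.154 4.245 2.04
endloop
endfacet
facet normal 0.625 -0.763 0.166
outer loop
vertex 1.185 3.717 1.696
vertex 0.994 3.691 2.296
vertex 0.696 3.351 1.856
endloop
endfacet
facet normal 0.401 -0.760 -0.512
outer loop
vertex 1.185 3.717 1.696
vertex 0.696 3.351 1.856
vertex 0.673 3.695 1.327
endloop
endfacet
facet normal 0.583 -0.134 -0.801
outer loop
vertex 1.185 3.717 1.696
vertex 0.673 3.695 1.327
vertex 0.956 4.247 1.441
endloop
endfacet
facet normal 0.919 0.251 -0.303
outer loop
vertex 1.185 3.717 1.696
vertex 0.956 4.247 1.441
vertex 1.154 4.245 2.04
endloop
endfacet
facet normal 0.946 -0.137 0.295
outer loop
vertex 1.185 3.717 1.696
vertex 1.154 4.245 2.04
vertex 0.994 3.691 2.296
endloop
endfacet
facet normal 0.051 -0.807 0.589
outer loop
vertex 0.696 3.351 1.856
vertex 0.994 3.691 2.296
vertex 0.364 3.653 2.299
endloop
endfacet
facet normal -0.311 -0.803 -0.509
outer loop
vertex 0.673 3.695 1.327
vertex 0.696 3.351 1.856
vertex 0.166 3.655 1.7
endloop
endfacet
facet normal -0.017 0.211 -0.977
outer loop
vertex 0.956 4.247 1.441
vertex 0.673 3.695 1.327
vertex 0.326 4.209 1.444
endloop
endfacet
facet normal 0.528 0.832 -0.172
outer loop
vertex 1.154 4.245 2.04
vertex 0.956 4.247 1.441
vertex 0.624 4.549 1.884
endloop
endfacet
facet normal 0.570 0.203 0.796
outer loop
vertex 0.994 3.691 2.296
vertex 1.154 4.245 2.04
vertex 0.647 4.205 2.413
endloop
endfacet
facet normal -0.512 0.516 -0.687
outer loop
vertex -4.541 -1.691 0.535
vertex -3.188 -0.738 0.243
vertex -4.001 -2.846 -0.736
endloop
endfacet
facet normal -0.805 -0.567 0.173
outer loop
vertex -3.172 -3.682 0.377
vertex -4.541 -1.691 0.535
vertex -4.001 -2.846 -0.736
endloop
endfacet
facet normal -0.511 0.516 -0.687
outer loop
vertex -4.001 -2.846 -0.736
vertex -3.188 -0.738 0.243
vertex -2.648 -1.893 -1.027
endloop
endfacet
facet normal 0.300 -0.642 -0.706
outer loop
vertex -2.648 -1.893 -1.027
vertex -3.172 -3.682 0.377
vertex -4.001 -2.846 -0.736
endloop
endfacet
facet normal -0.300 0.642 0.706
outer loop
vertex -4.541 -1.691 0.535
vertex -2.359 -1.574 1.356
vertex -3.188 -0.738 0.243
endloop
endfacet
facet normal -0.805 -0.567 0.174
outer loop
vertex -3.712 -2.527 1.647
vertex -4.541 -1.691 0.535
vertex -3.172 -3.682 0.377
endloop
endfacet
facet normal -0.300 0.642 0.706
outer loop
vertex -3.712 -2.527 1.647
vertex -2.359 -1.574 1.356
vertex -4.541 -1.691 0.535
endloop
endfacet
facet normal 0.805 0.567 -0.174
outer loop
vertex -3.188 -0.738 0.243
vertex -2.359 -1.574 1.356
vertex -2.648 -1.893 -1.027
endloop
endfacet
facet normal 0.300 -0.642 -0.706
outer loop
vertex -1.819 -2.729 0.085
vertex -3.172 -3.682 0.377
vertex -2.648 -1.893 -1.027
endloop
endfacet
facet normal 0.805 0.567 -0.174
outer loop
vertex -2.648 -1.893 -1.027
vertex -2.359 -1.574 1.356
vertex -1.819 -2.729 0.085
endloop
endfacet
facet normal 0.512 -0.516 0.687
outer loop
vertex -1.819 -2.729 0.085
vertex -3.712 -2.527 1.647
vertex -3.172 -3.682 0.377
endloop
endfacet
facet normal 0.512 -0.517 0.687
outer loop
vertex -2.359 -1.574 1.356
vertex -3.712 -2.527 1.647
vertex -1.819 -2.729 0.085
endloop
endfacet

endsolid


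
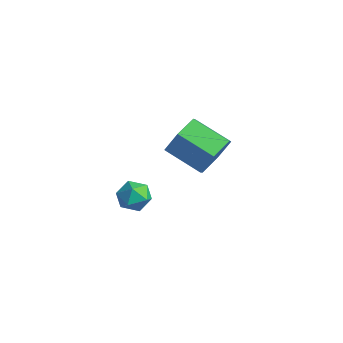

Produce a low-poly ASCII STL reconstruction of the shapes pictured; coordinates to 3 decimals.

solid 
facet normal 0.022 0.993 0.117
outer loop
vertex 0.079 -0.819 -2.891
vertex -0.693 -0.831 -2.647
vertex -0.096 -0.908 -2.105
endloop
endfacet
facet normal 0.667 0.709 0.229
outer loop
vertex 0.079 -0.819 -2.891
vertex -0.096 -0.908 -2.105
vertex 0.491 -1.352 -2.442
endloop
endfacet
facet normal 0.860 0.360 -0.362
outer loop
vertex 0.079 -0.819 -2.891
vertex 0.491 -1.352 -2.442
vertex 0.258 -1.549 -3.192
endloop
endfacet
facet normal 0.335 0.428 -0.839
outer loop
vertex 0.079 -0.819 -2.891
vertex 0.258 -1.549 -3.192
vertex -0.474 -1.226 -3.319
endloop
endfacet
facet normal -0.184 0.820 -0.542
outer loop
vertex 0.079 -0.819 -2.891
vertex -0.474 -1.226 -3.319
vertex -0.693 -0.831 -2.647
endloop
endfacet
facet normal 0.610 0.232 0.758
outer loop
vertex 0.491 -1.352 -2.442
vertex -0.096 -0.908 -2.105
vertex -0.026 -1.694 -1.921
endloop
endfacet
facet normal -0.434 0.692 0.577
outer loop
vertex -0.096 -0.908 -2.105
vertex -0.693 -0.831 -2.647
vertex -0.758 -1.371 -2.048
endloop
endfacet
facet normal -0.768 0.411 -0.492
outer loop
vertex -0.693 -0.831 -2.647
vertex -0.474 -1.226 -3.319
vertex -0.991 -1.568 -2.798
endloop
endfacet
facet normal 0.071 -0.221 -0.973
outer loop
vertex -0.474 -1.226 -3.319
vertex 0.258 -1.549 -3.192
vertex -0.404 -2.012 -3.135
endloop
endfacet
facet normal 0.922 -0.332 -0.199
outer loop
vertex 0.258 -1.549 -3.192
vertex 0.491 -1.352 -2.442
vertex 0.193 -2.089 -2.593
endloop
endfacet
facet normal -0.335 -0.428 0.839
outer loop
vertex -0.579 -2.101 -2.349
vertex -0.026 -1.694 -1.921
vertex -0.758 -1.371 -2.048
endloop
endfacet
facet normal -0.860 -0.360 0.362
outer loop
vertex -0.579 -2.101 -2.349
vertex -0.758 -1.371 -2.048
vertex -0.991 -1.568 -2.798
endloop
endfacet
facet normal -0.667 -0.709 -0.229
outer loop
vertex -0.579 -2.101 -2.349
vertex -0.991 -1.568 -2.798
vertex -0.404 -2.012 -3.135
endloop
endfacet
facet normal -0.022 -0.993 -0.117
outer loop
vertex -0.579 -2.101 -2.349
vertex -0.404 -2.012 -3.135
vertex 0.193 -2.089 -2.593
endloop
endfacet
facet normal 0.184 -0.820 0.542
outer loop
vertex -0.579 -2.101 -2.349
vertex 0.193 -2.089 -2.593
vertex -0.026 -1.694 -1.921
endloop
endfacet
facet normal -0.071 0.221 0.973
outer loop
vertex -0.758 -1.371 -2.048
vertex -0.026 -1.694 -1.921
vertex -0.096 -0.908 -2.105
endloop
endfacet
facet normal -0.922 0.332 0.199
outer loop
vertex -0.991 -1.568 -2.798
vertex -0.758 -1.371 -2.048
vertex -0.693 -0.831 -2.647
endloop
endfacet
facet normal -0.610 -0.232 -0.758
outer loop
vertex -0.404 -2.012 -3.135
vertex -0.991 -1.568 -2.798
vertex -0.474 -1.226 -3.319
endloop
endfacet
facet normal 0.434 -0.692 -0.577
outer loop
vertex 0.193 -2.089 -2.593
vertex -0.404 -2.012 -3.135
vertex 0.258 -1.549 -3.192
endloop
endfacet
facet normal 0.768 -0.411 0.492
outer loop
vertex -0.026 -1.694 -1.921
vertex 0.193 -2.089 -2.593
vertex 0.491 -1.352 -2.442
endloop
endfacet
facet normal 0.822 0.370 -0.432
outer loop
vertex 4.14 -0.887 2.207
vertex 3.543 -0.313 1.562
vertex 3.849 0.083 2.485
endloop
endfacet
facet normal 0.496 -0.098 0.863
outer loop
vertex 4.14 -0.887 2.207
vertex 3.849 0.083 2.485
vertex 2.733 -1.521 2.944
endloop
endfacet
facet normal 0.496 -0.098 0.863
outer loop
vertex 2.733 -1.521 2.944
vertex 3.849 0.083 2.485
vertex 2.442 -0.552 3.222
endloop
endfacet
facet normal -0.823 -0.371 0.430
outer loop
vertex 2.733 -1.521 2.944
vertex 2.442 -0.552 3.222
vertex 2.137 -0.947 2.298
endloop
endfacet
facet normal 0.822 0.370 -0.432
outer loop
vertex 3.849 0.083 2.485
vertex 3.543 -0.313 1.562
vertex 3.252 0.657 1.84
endloop
endfacet
facet normal 0.007 0.750 0.661
outer loop
vertex 3.849 0.083 2.485
vertex 3.252 0.657 1.84
vertex 2.442 -0.552 3.222
endloop
endfacet
facet normal 0.007 0.751 0.661
outer loop
vertex 2.442 -0.552 3.222
vertex 3.252 0.657 1.84
vertex 1.845 0.022 2.576
endloop
endfacet
facet normal -0.823 -0.371 0.430
outer loop
vertex 2.442 -0.552 3.222
vertex 1.845 0.022 2.576
vertex 2.137 -0.947 2.298
endloop
endfacet
facet normal 0.823 0.370 -0.430
outer loop
vertex 3.252 0.657 1.84
vertex 3.543 -0.313 1.562
vertex 2.947 0.261 0.916
endloop
endfacet
facet normal -0.489 0.849 -0.202
outer loop
vertex 3.252 0.657 1.84
vertex 2.947 0.261 0.916
vertex 1.845 0.022 2.576
endloop
endfacet
facet normal -0.488 0.849 -0.202
outer loop
vertex 1.845 0.022 2.576
vertex 2.947 0.261 0.916
vertex 1.54 -0.373 1.653
endloop
endfacet
facet normal -0.822 -0.371 0.431
outer loop
vertex 1.845 0.022 2.576
vertex 1.54 -0.373 1.653
vertex 2.137 -0.947 2.298
endloop
endfacet
facet normal 0.823 0.371 -0.430
outer loop
vertex 2.947 0.261 0.916
vertex 3.543 -0.313 1.562
vertex 3.238 -0.708 0.638
endloop
endfacet
facet normal -0.496 0.098 -0.863
outer loop
vertex 2.947 0.261 0.916
vertex 3.238 -0.708 0.638
vertex 1.54 -0.373 1.653
endloop
endfacet
facet normal -0.496 0.098 -0.863
outer loop
vertex 1.54 -0.373 1.653
vertex 3.238 -0.708 0.638
vertex 1.831 -1.343 1.375
endloop
endfacet
facet normal -0.822 -0.370 0.432
outer loop
vertex 1.54 -0.373 1.653
vertex 1.831 -1.343 1.375
vertex 2.137 -0.947 2.298
endloop
endfacet
facet normal 0.823 0.371 -0.430
outer loop
vertex 3.238 -0.708 0.638
vertex 3.543 -0.313 1.562
vertex 3.835 -1.282 1.284
endloop
endfacet
facet normal -0.007 -0.751 -0.661
outer loop
vertex 3.238 -0.708 0.638
vertex 3.835 -1.282 1.284
vertex 1.831 -1.343 1.375
endloop
endfacet
facet normal -0.007 -0.750 -0.661
outer loop
vertex 1.831 -1.343 1.375
vertex 3.835 -1.282 1.284
vertex 2.428 -1.917 2.02
endloop
endfacet
facet normal -0.822 -0.370 0.432
outer loop
vertex 1.831 -1.343 1.375
vertex 2.428 -1.917 2.02
vertex 2.137 -0.947 2.298
endloop
endfacet
facet normal 0.822 0.371 -0.431
outer loop
vertex 3.835 -1.282 1.284
vertex 3.543 -0.313 1.562
vertex 4.14 -0.887 2.207
endloop
endfacet
facet normal 0.489 -0.849 0.202
outer loop
vertex 3.835 -1.282 1.284
vertex 4.14 -0.887 2.207
vertex 2.428 -1.917 2.02
endloop
endfacet
facet normal 0.489 -0.849 0.202
outer loop
vertex 2.428 -1.917 2.02
vertex 4.14 -0.887 2.207
vertex 2.733 -1.521 2.944
endloop
endfacet
facet normal -0.823 -0.370 0.430
outer loop
vertex 2.428 -1.917 2.02
vertex 2.733 -1.521 2.944
vertex 2.137 -0.947 2.298
endloop
endfacet

endsolid


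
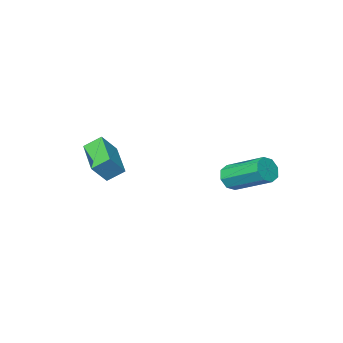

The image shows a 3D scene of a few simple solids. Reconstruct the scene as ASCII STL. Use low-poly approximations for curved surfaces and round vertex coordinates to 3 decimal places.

solid 
facet normal -0.672 0.460 0.581
outer loop
vertex 3.705 -2.32 3.717
vertex 4.415 -0.49 3.09
vertex 2.906 -2.325 2.796
endloop
endfacet
facet normal -0.345 -0.888 0.304
outer loop
vertex 3.585 -2.79 2.21
vertex 3.705 -2.32 3.717
vertex 2.906 -2.325 2.796
endloop
endfacet
facet normal -0.672 0.460 0.580
outer loop
vertex 2.906 -2.325 2.796
vertex 4.415 -0.49 3.09
vertex 3.616 -0.496 2.169
endloop
endfacet
facet normal -0.655 -0.005 -0.755
outer loop
vertex 3.616 -0.496 2.169
vertex 3.585 -2.79 2.21
vertex 2.906 -2.325 2.796
endloop
endfacet
facet normal 0.655 0.005 0.755
outer loop
vertex 3.705 -2.32 3.717
vertex 5.094 -0.955 2.504
vertex 4.415 -0.49 3.09
endloop
endfacet
facet normal -0.344 -0.888 0.304
outer loop
vertex 4.384 -2.784 3.131
vertex 3.705 -2.32 3.717
vertex 3.585 -2.79 2.21
endloop
endfacet
facet normal 0.655 0.005 0.755
outer loop
vertex 4.384 -2.784 3.131
vertex 5.094 -0.955 2.504
vertex 3.705 -2.32 3.717
endloop
endfacet
facet normal 0.345 0.888 -0.305
outer loop
vertex 4.415 -0.49 3.09
vertex 5.094 -0.955 2.504
vertex 3.616 -0.496 2.169
endloop
endfacet
facet normal -0.655 -0.005 -0.755
outer loop
vertex 4.295 -0.96 1.583
vertex 3.585 -2.79 2.21
vertex 3.616 -0.496 2.169
endloop
endfacet
facet normal 0.345 0.888 -0.304
outer loop
vertex 3.616 -0.496 2.169
vertex 5.094 -0.955 2.504
vertex 4.295 -0.96 1.583
endloop
endfacet
facet normal 0.672 -0.460 -0.580
outer loop
vertex 4.295 -0.96 1.583
vertex 4.384 -2.784 3.131
vertex 3.585 -2.79 2.21
endloop
endfacet
facet normal 0.672 -0.460 -0.580
outer loop
vertex 5.094 -0.955 2.504
vertex 4.384 -2.784 3.131
vertex 4.295 -0.96 1.583
endloop
endfacet
facet normal 0.300 -0.843 -0.446
outer loop
vertex 0.46 2.76 1.56
vertex -0.035 2.389 1.929
vertex -0.022 2.729 1.295
endloop
endfacet
facet normal 0.381 0.534 -0.755
outer loop
vertex 0.46 2.76 1.56
vertex -0.022 2.729 1.295
vertex -0.191 4.582 2.522
endloop
endfacet
facet normal 0.382 0.534 -0.754
outer loop
vertex -0.191 4.582 2.522
vertex -0.022 2.729 1.295
vertex -0.672 4.55 2.256
endloop
endfacet
facet normal -0.302 0.844 0.444
outer loop
vertex -0.191 4.582 2.522
vertex -0.672 4.55 2.256
vertex -0.685 4.211 2.891
endloop
endfacet
facet normal 0.302 -0.843 -0.446
outer loop
vertex -0.022 2.729 1.295
vertex -0.035 2.389 1.929
vertex -0.511 2.498 1.401
endloop
endfacet
facet normal -0.349 0.337 -0.875
outer loop
vertex -0.022 2.729 1.295
vertex -0.511 2.498 1.401
vertex -0.672 4.55 2.256
endloop
endfacet
facet normal -0.348 0.337 -0.875
outer loop
vertex -0.672 4.55 2.256
vertex -0.511 2.498 1.401
vertex -1.162 4.32 2.362
endloop
endfacet
facet normal -0.300 0.844 0.444
outer loop
vertex -0.672 4.55 2.256
vertex -1.162 4.32 2.362
vertex -0.685 4.211 2.891
endloop
endfacet
facet normal 0.301 -0.843 -0.445
outer loop
vertex -0.511 2.498 1.401
vertex -0.035 2.389 1.929
vertex -0.721 2.204 1.816
endloop
endfacet
facet normal -0.874 -0.058 -0.483
outer loop
vertex -0.511 2.498 1.401
vertex -0.721 2.204 1.816
vertex -1.162 4.32 2.362
endloop
endfacet
facet normal -0.874 -0.058 -0.482
outer loop
vertex -1.162 4.32 2.362
vertex -0.721 2.204 1.816
vertex -1.372 4.025 2.778
endloop
endfacet
facet normal -0.302 0.843 0.446
outer loop
vertex -1.162 4.32 2.362
vertex -1.372 4.025 2.778
vertex -0.685 4.211 2.891
endloop
endfacet
facet normal 0.301 -0.843 -0.445
outer loop
vertex -0.721 2.204 1.816
vertex -0.035 2.389 1.929
vertex -0.529 2.018 2.298
endloop
endfacet
facet normal -0.888 -0.419 0.192
outer loop
vertex -0.721 2.204 1.816
vertex -0.529 2.018 2.298
vertex -1.372 4.025 2.778
endloop
endfacet
facet normal -0.887 -0.419 0.193
outer loop
vertex -1.372 4.025 2.778
vertex -0.529 2.018 2.298
vertex -1.18 3.84 3.26
endloop
endfacet
facet normal -0.301 0.844 0.444
outer loop
vertex -1.372 4.025 2.778
vertex -1.18 3.84 3.26
vertex -0.685 4.211 2.891
endloop
endfacet
facet normal 0.302 -0.844 -0.444
outer loop
vertex -0.529 2.018 2.298
vertex -0.035 2.389 1.929
vertex -0.048 2.05 2.564
endloop
endfacet
facet normal -0.382 -0.535 0.754
outer loop
vertex -0.529 2.018 2.298
vertex -0.048 2.05 2.564
vertex -1.18 3.84 3.26
endloop
endfacet
facet normal -0.381 -0.534 0.755
outer loop
vertex -1.18 3.84 3.26
vertex -0.048 2.05 2.564
vertex -0.698 3.871 3.525
endloop
endfacet
facet normal -0.300 0.843 0.446
outer loop
vertex -1.18 3.84 3.26
vertex -0.698 3.871 3.525
vertex -0.685 4.211 2.891
endloop
endfacet
facet normal 0.300 -0.844 -0.444
outer loop
vertex -0.048 2.05 2.564
vertex -0.035 2.389 1.929
vertex 0.442 2.28 2.458
endloop
endfacet
facet normal 0.348 -0.338 0.875
outer loop
vertex -0.048 2.05 2.564
vertex 0.442 2.28 2.458
vertex -0.698 3.871 3.525
endloop
endfacet
facet normal 0.349 -0.337 0.875
outer loop
vertex -0.698 3.871 3.525
vertex 0.442 2.28 2.458
vertex -0.209 4.102 3.419
endloop
endfacet
facet normal -0.302 0.843 0.446
outer loop
vertex -0.698 3.871 3.525
vertex -0.209 4.102 3.419
vertex -0.685 4.211 2.891
endloop
endfacet
facet normal 0.302 -0.843 -0.446
outer loop
vertex 0.442 2.28 2.458
vertex -0.035 2.389 1.929
vertex 0.652 2.575 2.042
endloop
endfacet
facet normal 0.874 0.058 0.482
outer loop
vertex 0.442 2.28 2.458
vertex 0.652 2.575 2.042
vertex -0.209 4.102 3.419
endloop
endfacet
facet normal 0.874 0.057 0.483
outer loop
vertex -0.209 4.102 3.419
vertex 0.652 2.575 2.042
vertex 0.001 4.396 3.004
endloop
endfacet
facet normal -0.301 0.843 0.445
outer loop
vertex -0.209 4.102 3.419
vertex 0.001 4.396 3.004
vertex -0.685 4.211 2.891
endloop
endfacet
facet normal 0.301 -0.844 -0.444
outer loop
vertex 0.652 2.575 2.042
vertex -0.035 2.389 1.929
vertex 0.46 2.76 1.56
endloop
endfacet
facet normal 0.887 0.419 -0.193
outer loop
vertex 0.652 2.575 2.042
vertex 0.46 2.76 1.56
vertex 0.001 4.396 3.004
endloop
endfacet
facet normal 0.888 0.419 -0.192
outer loop
vertex 0.001 4.396 3.004
vertex 0.46 2.76 1.56
vertex -0.191 4.582 2.522
endloop
endfacet
facet normal -0.301 0.843 0.445
outer loop
vertex 0.001 4.396 3.004
vertex -0.191 4.582 2.522
vertex -0.685 4.211 2.891
endloop
endfacet

endsolid


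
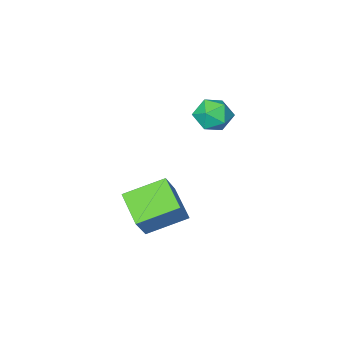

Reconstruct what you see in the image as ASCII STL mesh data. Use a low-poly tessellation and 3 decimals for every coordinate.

solid 
facet normal -0.843 0.380 0.380
outer loop
vertex 1.328 -0.321 -1.699
vertex 1.682 1.31 -2.542
vertex 0.453 -0.857 -3.104
endloop
endfacet
facet normal -0.190 -0.872 0.451
outer loop
vertex 2.258 -1.67 -3.918
vertex 1.328 -0.321 -1.699
vertex 0.453 -0.857 -3.104
endloop
endfacet
facet normal -0.843 0.380 0.380
outer loop
vertex 0.453 -0.857 -3.104
vertex 1.682 1.31 -2.542
vertex 0.807 0.774 -3.947
endloop
endfacet
facet normal -0.503 -0.308 -0.807
outer loop
vertex 0.807 0.774 -3.947
vertex 2.258 -1.67 -3.918
vertex 0.453 -0.857 -3.104
endloop
endfacet
facet normal 0.503 0.308 0.807
outer loop
vertex 1.328 -0.321 -1.699
vertex 3.487 0.497 -3.356
vertex 1.682 1.31 -2.542
endloop
endfacet
facet normal -0.190 -0.872 0.451
outer loop
vertex 3.133 -1.134 -2.513
vertex 1.328 -0.321 -1.699
vertex 2.258 -1.67 -3.918
endloop
endfacet
facet normal 0.503 0.308 0.807
outer loop
vertex 3.133 -1.134 -2.513
vertex 3.487 0.497 -3.356
vertex 1.328 -0.321 -1.699
endloop
endfacet
facet normal 0.190 0.872 -0.451
outer loop
vertex 1.682 1.31 -2.542
vertex 3.487 0.497 -3.356
vertex 0.807 0.774 -3.947
endloop
endfacet
facet normal -0.503 -0.308 -0.807
outer loop
vertex 2.612 -0.039 -4.761
vertex 2.258 -1.67 -3.918
vertex 0.807 0.774 -3.947
endloop
endfacet
facet normal 0.190 0.872 -0.451
outer loop
vertex 0.807 0.774 -3.947
vertex 3.487 0.497 -3.356
vertex 2.612 -0.039 -4.761
endloop
endfacet
facet normal 0.843 -0.380 -0.380
outer loop
vertex 2.612 -0.039 -4.761
vertex 3.133 -1.134 -2.513
vertex 2.258 -1.67 -3.918
endloop
endfacet
facet normal 0.843 -0.380 -0.380
outer loop
vertex 3.487 0.497 -3.356
vertex 3.133 -1.134 -2.513
vertex 2.612 -0.039 -4.761
endloop
endfacet
facet normal -0.294 -0.773 0.562
outer loop
vertex -1.703 -0.271 2.282
vertex -1.033 -0.856 1.828
vertex -0.78 -0.353 2.653
endloop
endfacet
facet normal -0.380 -0.157 0.911
outer loop
vertex -1.703 -0.271 2.282
vertex -0.78 -0.353 2.653
vertex -1.228 0.539 2.62
endloop
endfacet
facet normal -0.812 0.258 0.523
outer loop
vertex -1.703 -0.271 2.282
vertex -1.228 0.539 2.62
vertex -1.758 0.587 1.774
endloop
endfacet
facet normal -0.993 -0.102 -0.065
outer loop
vertex -1.703 -0.271 2.282
vertex -1.758 0.587 1.774
vertex -1.637 -0.275 1.285
endloop
endfacet
facet normal -0.673 -0.738 -0.042
outer loop
vertex -1.703 -0.271 2.282
vertex -1.637 -0.275 1.285
vertex -1.033 -0.856 1.828
endloop
endfacet
facet normal 0.256 0.164 0.953
outer loop
vertex -1.228 0.539 2.62
vertex -0.78 -0.353 2.653
vertex -0.263 0.455 2.375
endloop
endfacet
facet normal 0.395 -0.833 0.387
outer loop
vertex -0.78 -0.353 2.653
vertex -1.033 -0.856 1.828
vertex -0.142 -0.407 1.886
endloop
endfacet
facet normal -0.217 -0.778 -0.590
outer loop
vertex -1.033 -0.856 1.828
vertex -1.637 -0.275 1.285
vertex -0.672 -0.359 1.04
endloop
endfacet
facet normal -0.735 0.254 -0.629
outer loop
vertex -1.637 -0.275 1.285
vertex -1.758 0.587 1.774
vertex -1.12 0.533 1.007
endloop
endfacet
facet normal -0.442 0.836 0.325
outer loop
vertex -1.758 0.587 1.774
vertex -1.228 0.539 2.62
vertex -0.867 1.036 1.832
endloop
endfacet
facet normal 0.993 0.102 0.065
outer loop
vertex -0.197 0.451 1.378
vertex -0.263 0.455 2.375
vertex -0.142 -0.407 1.886
endloop
endfacet
facet normal 0.812 -0.258 -0.523
outer loop
vertex -0.197 0.451 1.378
vertex -0.142 -0.407 1.886
vertex -0.672 -0.359 1.04
endloop
endfacet
facet normal 0.380 0.157 -0.911
outer loop
vertex -0.197 0.451 1.378
vertex -0.672 -0.359 1.04
vertex -1.12 0.533 1.007
endloop
endfacet
facet normal 0.294 0.773 -0.562
outer loop
vertex -0.197 0.451 1.378
vertex -1.12 0.533 1.007
vertex -0.867 1.036 1.832
endloop
endfacet
facet normal 0.673 0.738 0.042
outer loop
vertex -0.197 0.451 1.378
vertex -0.867 1.036 1.832
vertex -0.263 0.455 2.375
endloop
endfacet
facet normal 0.735 -0.254 0.629
outer loop
vertex -0.142 -0.407 1.886
vertex -0.263 0.455 2.375
vertex -0.78 -0.353 2.653
endloop
endfacet
facet normal 0.442 -0.836 -0.325
outer loop
vertex -0.672 -0.359 1.04
vertex -0.142 -0.407 1.886
vertex -1.033 -0.856 1.828
endloop
endfacet
facet normal -0.256 -0.164 -0.953
outer loop
vertex -1.12 0.533 1.007
vertex -0.672 -0.359 1.04
vertex -1.637 -0.275 1.285
endloop
endfacet
facet normal -0.395 0.833 -0.387
outer loop
vertex -0.867 1.036 1.832
vertex -1.12 0.533 1.007
vertex -1.758 0.587 1.774
endloop
endfacet
facet normal 0.217 0.778 0.590
outer loop
vertex -0.263 0.455 2.375
vertex -0.867 1.036 1.832
vertex -1.228 0.539 2.62
endloop
endfacet

endsolid


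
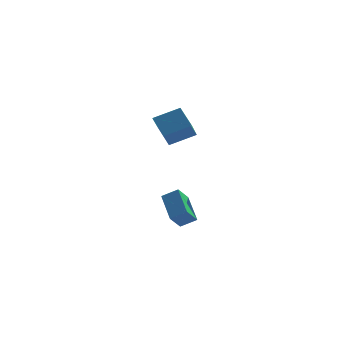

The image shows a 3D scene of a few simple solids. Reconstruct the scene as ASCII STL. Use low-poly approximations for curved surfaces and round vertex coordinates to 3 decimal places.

solid 
facet normal -0.871 -0.277 -0.407
outer loop
vertex -0.847 -3.284 2.815
vertex -0.778 -2.035 1.818
vertex -0.19 -4.035 1.92
endloop
endfacet
facet normal -0.043 -0.781 0.624
outer loop
vertex 1.098 -3.625 2.522
vertex -0.847 -3.284 2.815
vertex -0.19 -4.035 1.92
endloop
endfacet
facet normal -0.871 -0.277 -0.407
outer loop
vertex -0.19 -4.035 1.92
vertex -0.778 -2.035 1.818
vertex -0.121 -2.786 0.923
endloop
endfacet
facet normal 0.490 -0.560 -0.668
outer loop
vertex -0.121 -2.786 0.923
vertex 1.098 -3.625 2.522
vertex -0.19 -4.035 1.92
endloop
endfacet
facet normal -0.490 0.560 0.668
outer loop
vertex -0.847 -3.284 2.815
vertex 0.51 -1.625 2.42
vertex -0.778 -2.035 1.818
endloop
endfacet
facet normal -0.043 -0.781 0.624
outer loop
vertex 0.441 -2.874 3.417
vertex -0.847 -3.284 2.815
vertex 1.098 -3.625 2.522
endloop
endfacet
facet normal -0.490 0.560 0.668
outer loop
vertex 0.441 -2.874 3.417
vertex 0.51 -1.625 2.42
vertex -0.847 -3.284 2.815
endloop
endfacet
facet normal 0.043 0.781 -0.624
outer loop
vertex -0.778 -2.035 1.818
vertex 0.51 -1.625 2.42
vertex -0.121 -2.786 0.923
endloop
endfacet
facet normal 0.490 -0.560 -0.668
outer loop
vertex 1.167 -2.376 1.525
vertex 1.098 -3.625 2.522
vertex -0.121 -2.786 0.923
endloop
endfacet
facet normal 0.043 0.781 -0.624
outer loop
vertex -0.121 -2.786 0.923
vertex 0.51 -1.625 2.42
vertex 1.167 -2.376 1.525
endloop
endfacet
facet normal 0.871 0.277 0.407
outer loop
vertex 1.167 -2.376 1.525
vertex 0.441 -2.874 3.417
vertex 1.098 -3.625 2.522
endloop
endfacet
facet normal 0.871 0.277 0.407
outer loop
vertex 0.51 -1.625 2.42
vertex 0.441 -2.874 3.417
vertex 1.167 -2.376 1.525
endloop
endfacet
facet normal -0.362 -0.620 0.696
outer loop
vertex 0.144 -1.474 -2.518
vertex -0.686 -1.528 -2.998
vertex 0.781 -2.907 -3.463
endloop
endfacet
facet normal 0.865 0.055 0.499
outer loop
vertex 1.186 -2.212 -4.242
vertex 0.144 -1.474 -2.518
vertex 0.781 -2.907 -3.463
endloop
endfacet
facet normal -0.362 -0.620 0.696
outer loop
vertex 0.781 -2.907 -3.463
vertex -0.686 -1.528 -2.998
vertex -0.049 -2.96 -3.942
endloop
endfacet
facet normal 0.348 -0.782 -0.517
outer loop
vertex -0.049 -2.96 -3.942
vertex 1.186 -2.212 -4.242
vertex 0.781 -2.907 -3.463
endloop
endfacet
facet normal -0.349 0.782 0.516
outer loop
vertex 0.144 -1.474 -2.518
vertex -0.281 -0.833 -3.777
vertex -0.686 -1.528 -2.998
endloop
endfacet
facet normal 0.865 0.056 0.499
outer loop
vertex 0.549 -0.78 -3.298
vertex 0.144 -1.474 -2.518
vertex 1.186 -2.212 -4.242
endloop
endfacet
facet normal -0.348 0.783 0.516
outer loop
vertex 0.549 -0.78 -3.298
vertex -0.281 -0.833 -3.777
vertex 0.144 -1.474 -2.518
endloop
endfacet
facet normal -0.865 -0.056 -0.499
outer loop
vertex -0.686 -1.528 -2.998
vertex -0.281 -0.833 -3.777
vertex -0.049 -2.96 -3.942
endloop
endfacet
facet normal 0.349 -0.783 -0.515
outer loop
vertex 0.356 -2.266 -4.722
vertex 1.186 -2.212 -4.242
vertex -0.049 -2.96 -3.942
endloop
endfacet
facet normal -0.865 -0.056 -0.499
outer loop
vertex -0.049 -2.96 -3.942
vertex -0.281 -0.833 -3.777
vertex 0.356 -2.266 -4.722
endloop
endfacet
facet normal 0.362 0.620 -0.696
outer loop
vertex 0.356 -2.266 -4.722
vertex 0.549 -0.78 -3.298
vertex 1.186 -2.212 -4.242
endloop
endfacet
facet normal 0.362 0.620 -0.696
outer loop
vertex -0.281 -0.833 -3.777
vertex 0.549 -0.78 -3.298
vertex 0.356 -2.266 -4.722
endloop
endfacet

endsolid


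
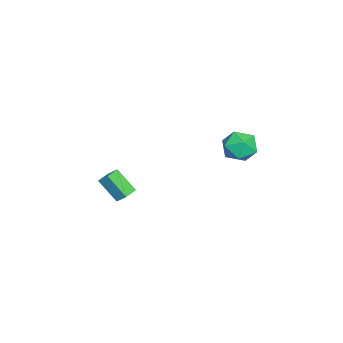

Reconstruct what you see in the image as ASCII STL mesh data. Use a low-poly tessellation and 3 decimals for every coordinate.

solid 
facet normal -0.636 0.093 0.766
outer loop
vertex -2.738 4.596 3.403
vertex -3.357 3.766 2.99
vertex -2.531 3.543 3.703
endloop
endfacet
facet normal 0.025 0.278 0.960
outer loop
vertex -2.738 4.596 3.403
vertex -2.531 3.543 3.703
vertex -1.687 4.236 3.48
endloop
endfacet
facet normal 0.239 0.811 0.534
outer loop
vertex -2.738 4.596 3.403
vertex -1.687 4.236 3.48
vertex -1.992 4.887 2.628
endloop
endfacet
facet normal -0.291 0.954 0.078
outer loop
vertex -2.738 4.596 3.403
vertex -1.992 4.887 2.628
vertex -3.025 4.597 2.325
endloop
endfacet
facet normal -0.831 0.510 0.222
outer loop
vertex -2.738 4.596 3.403
vertex -3.025 4.597 2.325
vertex -3.357 3.766 2.99
endloop
endfacet
facet normal 0.453 -0.280 0.846
outer loop
vertex -1.687 4.236 3.48
vertex -2.531 3.543 3.703
vertex -1.655 3.183 3.115
endloop
endfacet
facet normal -0.616 -0.581 0.532
outer loop
vertex -2.531 3.543 3.703
vertex -3.357 3.766 2.99
vertex -2.688 2.893 2.812
endloop
endfacet
facet normal -0.932 0.093 -0.349
outer loop
vertex -3.357 3.766 2.99
vertex -3.025 4.597 2.325
vertex -2.993 3.544 1.96
endloop
endfacet
facet normal -0.057 0.811 -0.582
outer loop
vertex -3.025 4.597 2.325
vertex -1.992 4.887 2.628
vertex -2.149 4.237 1.737
endloop
endfacet
facet normal 0.799 0.580 0.157
outer loop
vertex -1.992 4.887 2.628
vertex -1.687 4.236 3.48
vertex -1.323 4.014 2.45
endloop
endfacet
facet normal 0.291 -0.954 -0.078
outer loop
vertex -1.942 3.184 2.037
vertex -1.655 3.183 3.115
vertex -2.688 2.893 2.812
endloop
endfacet
facet normal -0.239 -0.811 -0.534
outer loop
vertex -1.942 3.184 2.037
vertex -2.688 2.893 2.812
vertex -2.993 3.544 1.96
endloop
endfacet
facet normal -0.025 -0.278 -0.960
outer loop
vertex -1.942 3.184 2.037
vertex -2.993 3.544 1.96
vertex -2.149 4.237 1.737
endloop
endfacet
facet normal 0.636 -0.093 -0.766
outer loop
vertex -1.942 3.184 2.037
vertex -2.149 4.237 1.737
vertex -1.323 4.014 2.45
endloop
endfacet
facet normal 0.831 -0.510 -0.222
outer loop
vertex -1.942 3.184 2.037
vertex -1.323 4.014 2.45
vertex -1.655 3.183 3.115
endloop
endfacet
facet normal 0.057 -0.811 0.582
outer loop
vertex -2.688 2.893 2.812
vertex -1.655 3.183 3.115
vertex -2.531 3.543 3.703
endloop
endfacet
facet normal -0.799 -0.580 -0.157
outer loop
vertex -2.993 3.544 1.96
vertex -2.688 2.893 2.812
vertex -3.357 3.766 2.99
endloop
endfacet
facet normal -0.453 0.280 -0.846
outer loop
vertex -2.149 4.237 1.737
vertex -2.993 3.544 1.96
vertex -3.025 4.597 2.325
endloop
endfacet
facet normal 0.616 0.581 -0.532
outer loop
vertex -1.323 4.014 2.45
vertex -2.149 4.237 1.737
vertex -1.992 4.887 2.628
endloop
endfacet
facet normal 0.932 -0.093 0.349
outer loop
vertex -1.655 3.183 3.115
vertex -1.323 4.014 2.45
vertex -1.687 4.236 3.48
endloop
endfacet
facet normal -0.927 0.375 0.005
outer loop
vertex -4.367 -3.297 -1.544
vertex -3.91 -2.152 -2.801
vertex -4.611 -3.891 -2.175
endloop
endfacet
facet normal -0.260 -0.651 0.713
outer loop
vertex -3.73 -4.248 -2.179
vertex -4.367 -3.297 -1.544
vertex -4.611 -3.891 -2.175
endloop
endfacet
facet normal -0.927 0.375 0.005
outer loop
vertex -4.611 -3.891 -2.175
vertex -3.91 -2.152 -2.801
vertex -4.154 -2.746 -3.431
endloop
endfacet
facet normal -0.271 -0.660 -0.700
outer loop
vertex -4.154 -2.746 -3.431
vertex -3.73 -4.248 -2.179
vertex -4.611 -3.891 -2.175
endloop
endfacet
facet normal 0.271 0.661 0.700
outer loop
vertex -4.367 -3.297 -1.544
vertex -3.029 -2.509 -2.805
vertex -3.91 -2.152 -2.801
endloop
endfacet
facet normal -0.260 -0.650 0.714
outer loop
vertex -3.486 -3.654 -1.549
vertex -4.367 -3.297 -1.544
vertex -3.73 -4.248 -2.179
endloop
endfacet
facet normal 0.271 0.660 0.700
outer loop
vertex -3.486 -3.654 -1.549
vertex -3.029 -2.509 -2.805
vertex -4.367 -3.297 -1.544
endloop
endfacet
facet normal 0.260 0.650 -0.714
outer loop
vertex -3.91 -2.152 -2.801
vertex -3.029 -2.509 -2.805
vertex -4.154 -2.746 -3.431
endloop
endfacet
facet normal -0.272 -0.660 -0.700
outer loop
vertex -3.273 -3.103 -3.436
vertex -3.73 -4.248 -2.179
vertex -4.154 -2.746 -3.431
endloop
endfacet
facet normal 0.260 0.651 -0.713
outer loop
vertex -4.154 -2.746 -3.431
vertex -3.029 -2.509 -2.805
vertex -3.273 -3.103 -3.436
endloop
endfacet
facet normal 0.927 -0.375 -0.005
outer loop
vertex -3.273 -3.103 -3.436
vertex -3.486 -3.654 -1.549
vertex -3.73 -4.248 -2.179
endloop
endfacet
facet normal 0.927 -0.375 -0.005
outer loop
vertex -3.029 -2.509 -2.805
vertex -3.486 -3.654 -1.549
vertex -3.273 -3.103 -3.436
endloop
endfacet

endsolid


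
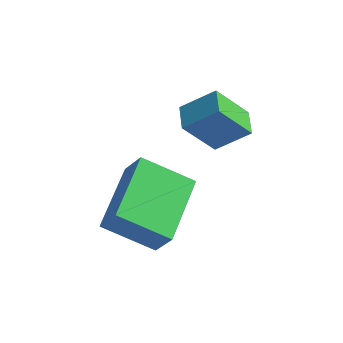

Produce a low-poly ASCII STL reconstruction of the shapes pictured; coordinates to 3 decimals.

solid 
facet normal -0.848 -0.239 0.473
outer loop
vertex -3.108 -3.832 -2.485
vertex -3.405 -1.757 -1.967
vertex -3.682 -3.677 -3.435
endloop
endfacet
facet normal 0.137 -0.961 -0.240
outer loop
vertex -2.215 -3.263 -4.253
vertex -3.108 -3.832 -2.485
vertex -3.682 -3.677 -3.435
endloop
endfacet
facet normal -0.848 -0.239 0.473
outer loop
vertex -3.682 -3.677 -3.435
vertex -3.405 -1.757 -1.967
vertex -3.978 -1.601 -2.916
endloop
endfacet
facet normal -0.512 0.139 -0.848
outer loop
vertex -3.978 -1.601 -2.916
vertex -2.215 -3.263 -4.253
vertex -3.682 -3.677 -3.435
endloop
endfacet
facet normal 0.512 -0.138 0.848
outer loop
vertex -3.108 -3.832 -2.485
vertex -1.938 -1.343 -2.785
vertex -3.405 -1.757 -1.967
endloop
endfacet
facet normal 0.136 -0.961 -0.240
outer loop
vertex -1.642 -3.419 -3.304
vertex -3.108 -3.832 -2.485
vertex -2.215 -3.263 -4.253
endloop
endfacet
facet normal 0.513 -0.139 0.847
outer loop
vertex -1.642 -3.419 -3.304
vertex -1.938 -1.343 -2.785
vertex -3.108 -3.832 -2.485
endloop
endfacet
facet normal -0.137 0.961 0.241
outer loop
vertex -3.405 -1.757 -1.967
vertex -1.938 -1.343 -2.785
vertex -3.978 -1.601 -2.916
endloop
endfacet
facet normal -0.512 0.138 -0.848
outer loop
vertex -2.512 -1.188 -3.735
vertex -2.215 -3.263 -4.253
vertex -3.978 -1.601 -2.916
endloop
endfacet
facet normal -0.137 0.961 0.240
outer loop
vertex -3.978 -1.601 -2.916
vertex -1.938 -1.343 -2.785
vertex -2.512 -1.188 -3.735
endloop
endfacet
facet normal 0.848 0.239 -0.473
outer loop
vertex -2.512 -1.188 -3.735
vertex -1.642 -3.419 -3.304
vertex -2.215 -3.263 -4.253
endloop
endfacet
facet normal 0.848 0.239 -0.473
outer loop
vertex -1.938 -1.343 -2.785
vertex -1.642 -3.419 -3.304
vertex -2.512 -1.188 -3.735
endloop
endfacet
facet normal -0.502 0.857 0.118
outer loop
vertex -2.948 -0.297 -0.805
vertex -2.048 0.126 -0.047
vertex -2.223 0.291 -1.992
endloop
endfacet
facet normal -0.720 -0.338 -0.607
outer loop
vertex -1.792 -0.446 -2.093
vertex -2.948 -0.297 -0.805
vertex -2.223 0.291 -1.992
endloop
endfacet
facet normal -0.502 0.857 0.118
outer loop
vertex -2.223 0.291 -1.992
vertex -2.048 0.126 -0.047
vertex -1.324 0.714 -1.234
endloop
endfacet
facet normal 0.480 0.389 -0.786
outer loop
vertex -1.324 0.714 -1.234
vertex -1.792 -0.446 -2.093
vertex -2.223 0.291 -1.992
endloop
endfacet
facet normal -0.480 -0.388 0.787
outer loop
vertex -2.948 -0.297 -0.805
vertex -1.617 -0.611 -0.148
vertex -2.048 0.126 -0.047
endloop
endfacet
facet normal -0.719 -0.339 -0.607
outer loop
vertex -2.516 -1.034 -0.906
vertex -2.948 -0.297 -0.805
vertex -1.792 -0.446 -2.093
endloop
endfacet
facet normal -0.480 -0.389 0.786
outer loop
vertex -2.516 -1.034 -0.906
vertex -1.617 -0.611 -0.148
vertex -2.948 -0.297 -0.805
endloop
endfacet
facet normal 0.720 0.338 0.606
outer loop
vertex -2.048 0.126 -0.047
vertex -1.617 -0.611 -0.148
vertex -1.324 0.714 -1.234
endloop
endfacet
facet normal 0.480 0.389 -0.787
outer loop
vertex -0.892 -0.023 -1.335
vertex -1.792 -0.446 -2.093
vertex -1.324 0.714 -1.234
endloop
endfacet
facet normal 0.719 0.338 0.607
outer loop
vertex -1.324 0.714 -1.234
vertex -1.617 -0.611 -0.148
vertex -0.892 -0.023 -1.335
endloop
endfacet
facet normal 0.502 -0.857 -0.118
outer loop
vertex -0.892 -0.023 -1.335
vertex -2.516 -1.034 -0.906
vertex -1.792 -0.446 -2.093
endloop
endfacet
facet normal 0.502 -0.857 -0.118
outer loop
vertex -1.617 -0.611 -0.148
vertex -2.516 -1.034 -0.906
vertex -0.892 -0.023 -1.335
endloop
endfacet

endsolid


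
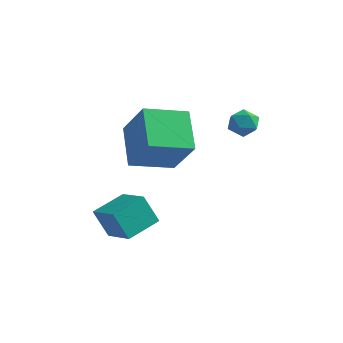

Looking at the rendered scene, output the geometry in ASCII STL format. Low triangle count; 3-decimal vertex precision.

solid 
facet normal -0.889 -0.415 0.194
outer loop
vertex -0.393 0.693 0.813
vertex -0.162 0.072 0.543
vertex -0.076 0.213 1.239
endloop
endfacet
facet normal -0.740 0.101 0.665
outer loop
vertex -0.393 0.693 0.813
vertex -0.076 0.213 1.239
vertex 0.079 0.908 1.306
endloop
endfacet
facet normal -0.638 0.708 0.302
outer loop
vertex -0.393 0.693 0.813
vertex 0.079 0.908 1.306
vertex 0.089 1.196 0.651
endloop
endfacet
facet normal -0.724 0.567 -0.392
outer loop
vertex -0.393 0.693 0.813
vertex 0.089 1.196 0.651
vertex -0.06 0.68 0.18
endloop
endfacet
facet normal -0.879 -0.127 -0.460
outer loop
vertex -0.393 0.693 0.813
vertex -0.06 0.68 0.18
vertex -0.162 0.072 0.543
endloop
endfacet
facet normal -0.127 -0.067 0.990
outer loop
vertex 0.079 0.908 1.306
vertex -0.076 0.213 1.239
vertex 0.6 0.42 1.34
endloop
endfacet
facet normal -0.368 -0.901 0.228
outer loop
vertex -0.076 0.213 1.239
vertex -0.162 0.072 0.543
vertex 0.451 -0.096 0.869
endloop
endfacet
facet normal -0.353 -0.435 -0.828
outer loop
vertex -0.162 0.072 0.543
vertex -0.06 0.68 0.18
vertex 0.461 0.192 0.214
endloop
endfacet
facet normal -0.103 0.687 -0.720
outer loop
vertex -0.06 0.68 0.18
vertex 0.089 1.196 0.651
vertex 0.616 0.887 0.281
endloop
endfacet
facet normal 0.036 0.915 0.403
outer loop
vertex 0.089 1.196 0.651
vertex 0.079 0.908 1.306
vertex 0.702 1.028 0.977
endloop
endfacet
facet normal 0.724 -0.567 0.392
outer loop
vertex 0.933 0.407 0.707
vertex 0.6 0.42 1.34
vertex 0.451 -0.096 0.869
endloop
endfacet
facet normal 0.638 -0.708 -0.302
outer loop
vertex 0.933 0.407 0.707
vertex 0.451 -0.096 0.869
vertex 0.461 0.192 0.214
endloop
endfacet
facet normal 0.740 -0.101 -0.665
outer loop
vertex 0.933 0.407 0.707
vertex 0.461 0.192 0.214
vertex 0.616 0.887 0.281
endloop
endfacet
facet normal 0.889 0.415 -0.194
outer loop
vertex 0.933 0.407 0.707
vertex 0.616 0.887 0.281
vertex 0.702 1.028 0.977
endloop
endfacet
facet normal 0.879 0.127 0.460
outer loop
vertex 0.933 0.407 0.707
vertex 0.702 1.028 0.977
vertex 0.6 0.42 1.34
endloop
endfacet
facet normal 0.103 -0.687 0.720
outer loop
vertex 0.451 -0.096 0.869
vertex 0.6 0.42 1.34
vertex -0.076 0.213 1.239
endloop
endfacet
facet normal -0.036 -0.915 -0.403
outer loop
vertex 0.461 0.192 0.214
vertex 0.451 -0.096 0.869
vertex -0.162 0.072 0.543
endloop
endfacet
facet normal 0.127 0.067 -0.990
outer loop
vertex 0.616 0.887 0.281
vertex 0.461 0.192 0.214
vertex -0.06 0.68 0.18
endloop
endfacet
facet normal 0.368 0.901 -0.228
outer loop
vertex 0.702 1.028 0.977
vertex 0.616 0.887 0.281
vertex 0.089 1.196 0.651
endloop
endfacet
facet normal 0.353 0.435 0.828
outer loop
vertex 0.6 0.42 1.34
vertex 0.702 1.028 0.977
vertex 0.079 0.908 1.306
endloop
endfacet
facet normal -0.507 0.653 0.562
outer loop
vertex -2.51 -2.395 2.201
vertex -1.273 -1.022 1.721
vertex -3.721 -1.891 0.523
endloop
endfacet
facet normal -0.648 -0.719 0.252
outer loop
vertex -2.707 -3.198 -0.601
vertex -2.51 -2.395 2.201
vertex -3.721 -1.891 0.523
endloop
endfacet
facet normal -0.507 0.653 0.562
outer loop
vertex -3.721 -1.891 0.523
vertex -1.273 -1.022 1.721
vertex -2.484 -0.518 0.043
endloop
endfacet
facet normal -0.568 0.237 -0.788
outer loop
vertex -2.484 -0.518 0.043
vertex -2.707 -3.198 -0.601
vertex -3.721 -1.891 0.523
endloop
endfacet
facet normal 0.568 -0.237 0.788
outer loop
vertex -2.51 -2.395 2.201
vertex -0.259 -2.329 0.597
vertex -1.273 -1.022 1.721
endloop
endfacet
facet normal -0.648 -0.719 0.252
outer loop
vertex -1.496 -3.702 1.077
vertex -2.51 -2.395 2.201
vertex -2.707 -3.198 -0.601
endloop
endfacet
facet normal 0.568 -0.237 0.788
outer loop
vertex -1.496 -3.702 1.077
vertex -0.259 -2.329 0.597
vertex -2.51 -2.395 2.201
endloop
endfacet
facet normal 0.648 0.719 -0.252
outer loop
vertex -1.273 -1.022 1.721
vertex -0.259 -2.329 0.597
vertex -2.484 -0.518 0.043
endloop
endfacet
facet normal -0.568 0.237 -0.788
outer loop
vertex -1.47 -1.825 -1.081
vertex -2.707 -3.198 -0.601
vertex -2.484 -0.518 0.043
endloop
endfacet
facet normal 0.648 0.719 -0.252
outer loop
vertex -2.484 -0.518 0.043
vertex -0.259 -2.329 0.597
vertex -1.47 -1.825 -1.081
endloop
endfacet
facet normal 0.507 -0.653 -0.562
outer loop
vertex -1.47 -1.825 -1.081
vertex -1.496 -3.702 1.077
vertex -2.707 -3.198 -0.601
endloop
endfacet
facet normal 0.507 -0.653 -0.562
outer loop
vertex -0.259 -2.329 0.597
vertex -1.496 -3.702 1.077
vertex -1.47 -1.825 -1.081
endloop
endfacet
facet normal -0.835 0.397 -0.381
outer loop
vertex -3.767 -4.113 -3.049
vertex -3.269 -2.697 -2.664
vertex -3.15 -3.996 -4.278
endloop
endfacet
facet normal -0.321 -0.914 -0.248
outer loop
vertex -1.831 -4.623 -3.676
vertex -3.767 -4.113 -3.049
vertex -3.15 -3.996 -4.278
endloop
endfacet
facet normal -0.835 0.397 -0.381
outer loop
vertex -3.15 -3.996 -4.278
vertex -3.269 -2.697 -2.664
vertex -2.652 -2.579 -3.893
endloop
endfacet
facet normal 0.447 0.085 -0.891
outer loop
vertex -2.652 -2.579 -3.893
vertex -1.831 -4.623 -3.676
vertex -3.15 -3.996 -4.278
endloop
endfacet
facet normal -0.447 -0.085 0.891
outer loop
vertex -3.767 -4.113 -3.049
vertex -1.95 -3.324 -2.062
vertex -3.269 -2.697 -2.664
endloop
endfacet
facet normal -0.321 -0.914 -0.249
outer loop
vertex -2.448 -4.741 -2.447
vertex -3.767 -4.113 -3.049
vertex -1.831 -4.623 -3.676
endloop
endfacet
facet normal -0.447 -0.085 0.891
outer loop
vertex -2.448 -4.741 -2.447
vertex -1.95 -3.324 -2.062
vertex -3.767 -4.113 -3.049
endloop
endfacet
facet normal 0.321 0.914 0.249
outer loop
vertex -3.269 -2.697 -2.664
vertex -1.95 -3.324 -2.062
vertex -2.652 -2.579 -3.893
endloop
endfacet
facet normal 0.447 0.085 -0.891
outer loop
vertex -1.333 -3.207 -3.291
vertex -1.831 -4.623 -3.676
vertex -2.652 -2.579 -3.893
endloop
endfacet
facet normal 0.322 0.914 0.248
outer loop
vertex -2.652 -2.579 -3.893
vertex -1.95 -3.324 -2.062
vertex -1.333 -3.207 -3.291
endloop
endfacet
facet normal 0.835 -0.397 0.381
outer loop
vertex -1.333 -3.207 -3.291
vertex -2.448 -4.741 -2.447
vertex -1.831 -4.623 -3.676
endloop
endfacet
facet normal 0.835 -0.397 0.381
outer loop
vertex -1.95 -3.324 -2.062
vertex -2.448 -4.741 -2.447
vertex -1.333 -3.207 -3.291
endloop
endfacet

endsolid
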